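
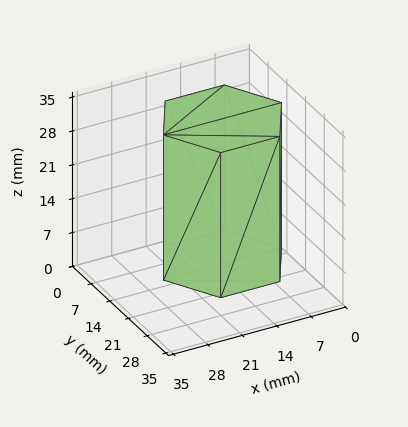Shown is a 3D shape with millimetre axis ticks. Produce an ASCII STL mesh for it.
Reading the render: the shape is a regular 6-sided prism (a cylinder approximated with 6 flat sides), circumscribed radius ≈ 12 mm, height ≈ 30 mm (dimensions read to the nearest mm from the axis ticks). For the STL, each face is triangulated and given an outward normal.

solid part
  facet normal 0.0000 0.0000 -1.0000
    outer loop
      vertex 6.00 22.39 0.00
      vertex 18.00 22.39 0.00
      vertex 24.00 12.00 0.00
    endloop
  endfacet
  facet normal 0.0000 0.0000 -1.0000
    outer loop
      vertex 0.00 12.00 0.00
      vertex 6.00 22.39 0.00
      vertex 24.00 12.00 0.00
    endloop
  endfacet
  facet normal 0.0000 0.0000 -1.0000
    outer loop
      vertex 6.00 1.61 0.00
      vertex 0.00 12.00 0.00
      vertex 24.00 12.00 0.00
    endloop
  endfacet
  facet normal 0.0000 0.0000 -1.0000
    outer loop
      vertex 18.00 1.61 0.00
      vertex 6.00 1.61 0.00
      vertex 24.00 12.00 0.00
    endloop
  endfacet
  facet normal 0.0000 0.0000 1.0000
    outer loop
      vertex 24.00 12.00 30.00
      vertex 18.00 22.39 30.00
      vertex 6.00 22.39 30.00
    endloop
  endfacet
  facet normal 0.0000 0.0000 1.0000
    outer loop
      vertex 24.00 12.00 30.00
      vertex 6.00 22.39 30.00
      vertex 0.00 12.00 30.00
    endloop
  endfacet
  facet normal 0.0000 0.0000 1.0000
    outer loop
      vertex 24.00 12.00 30.00
      vertex 0.00 12.00 30.00
      vertex 6.00 1.61 30.00
    endloop
  endfacet
  facet normal 0.0000 0.0000 1.0000
    outer loop
      vertex 24.00 12.00 30.00
      vertex 6.00 1.61 30.00
      vertex 18.00 1.61 30.00
    endloop
  endfacet
  facet normal 0.8660 0.5001 0.0000
    outer loop
      vertex 24.00 12.00 0.00
      vertex 18.00 22.39 0.00
      vertex 18.00 22.39 30.00
    endloop
  endfacet
  facet normal 0.8660 0.5001 0.0000
    outer loop
      vertex 24.00 12.00 0.00
      vertex 18.00 22.39 30.00
      vertex 24.00 12.00 30.00
    endloop
  endfacet
  facet normal 0.0000 1.0000 0.0000
    outer loop
      vertex 18.00 22.39 0.00
      vertex 6.00 22.39 0.00
      vertex 6.00 22.39 30.00
    endloop
  endfacet
  facet normal 0.0000 1.0000 0.0000
    outer loop
      vertex 18.00 22.39 0.00
      vertex 6.00 22.39 30.00
      vertex 18.00 22.39 30.00
    endloop
  endfacet
  facet normal -0.8660 0.5001 0.0000
    outer loop
      vertex 6.00 22.39 0.00
      vertex 0.00 12.00 0.00
      vertex 0.00 12.00 30.00
    endloop
  endfacet
  facet normal -0.8660 0.5001 0.0000
    outer loop
      vertex 6.00 22.39 0.00
      vertex 0.00 12.00 30.00
      vertex 6.00 22.39 30.00
    endloop
  endfacet
  facet normal -0.8660 -0.5001 0.0000
    outer loop
      vertex 0.00 12.00 0.00
      vertex 6.00 1.61 0.00
      vertex 6.00 1.61 30.00
    endloop
  endfacet
  facet normal -0.8660 -0.5001 0.0000
    outer loop
      vertex 0.00 12.00 0.00
      vertex 6.00 1.61 30.00
      vertex 0.00 12.00 30.00
    endloop
  endfacet
  facet normal 0.0000 -1.0000 0.0000
    outer loop
      vertex 6.00 1.61 0.00
      vertex 18.00 1.61 0.00
      vertex 18.00 1.61 30.00
    endloop
  endfacet
  facet normal 0.0000 -1.0000 0.0000
    outer loop
      vertex 6.00 1.61 0.00
      vertex 18.00 1.61 30.00
      vertex 6.00 1.61 30.00
    endloop
  endfacet
  facet normal 0.8660 -0.5001 0.0000
    outer loop
      vertex 18.00 1.61 0.00
      vertex 24.00 12.00 0.00
      vertex 24.00 12.00 30.00
    endloop
  endfacet
  facet normal 0.8660 -0.5001 0.0000
    outer loop
      vertex 18.00 1.61 0.00
      vertex 24.00 12.00 30.00
      vertex 18.00 1.61 30.00
    endloop
  endfacet
endsolid part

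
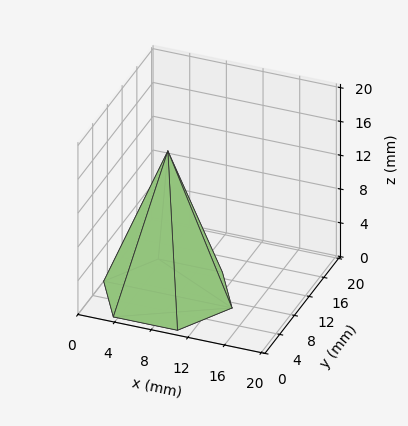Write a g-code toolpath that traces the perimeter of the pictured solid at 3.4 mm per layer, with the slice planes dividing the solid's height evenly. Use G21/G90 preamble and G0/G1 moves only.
Reading the render: the shape is a regular 6-sided pyramid, base circumscribed radius ≈ 7 mm, apex at z ≈ 17 mm (dimensions read to the nearest mm from the axis ticks). For the g-code, the solid's height is divided into equal slices at the stated Δz and each level perimeter traced with G1 moves after a G0 lift.

; perimeter-only toolpath
G21 ; units = mm
G90 ; absolute positioning
G28 ; home
; layer 1
G0 Z3.4
G0 X12.6 Y7.0
G1 X9.8 Y11.9
G1 X4.2 Y11.9
G1 X1.4 Y7.0
G1 X4.2 Y2.1
G1 X9.8 Y2.1
G1 X12.6 Y7.0
; layer 2
G0 Z6.8
G0 X11.2 Y7.0
G1 X9.1 Y10.7
G1 X4.9 Y10.7
G1 X2.8 Y7.0
G1 X4.9 Y3.3
G1 X9.1 Y3.3
G1 X11.2 Y7.0
; layer 3
G0 Z10.2
G0 X9.8 Y7.0
G1 X8.4 Y9.4
G1 X5.6 Y9.4
G1 X4.2 Y7.0
G1 X5.6 Y4.6
G1 X8.4 Y4.6
G1 X9.8 Y7.0
; layer 4
G0 Z13.6
G0 X8.4 Y7.0
G1 X7.7 Y8.2
G1 X6.3 Y8.2
G1 X5.6 Y7.0
G1 X6.3 Y5.8
G1 X7.7 Y5.8
G1 X8.4 Y7.0
M2 ; end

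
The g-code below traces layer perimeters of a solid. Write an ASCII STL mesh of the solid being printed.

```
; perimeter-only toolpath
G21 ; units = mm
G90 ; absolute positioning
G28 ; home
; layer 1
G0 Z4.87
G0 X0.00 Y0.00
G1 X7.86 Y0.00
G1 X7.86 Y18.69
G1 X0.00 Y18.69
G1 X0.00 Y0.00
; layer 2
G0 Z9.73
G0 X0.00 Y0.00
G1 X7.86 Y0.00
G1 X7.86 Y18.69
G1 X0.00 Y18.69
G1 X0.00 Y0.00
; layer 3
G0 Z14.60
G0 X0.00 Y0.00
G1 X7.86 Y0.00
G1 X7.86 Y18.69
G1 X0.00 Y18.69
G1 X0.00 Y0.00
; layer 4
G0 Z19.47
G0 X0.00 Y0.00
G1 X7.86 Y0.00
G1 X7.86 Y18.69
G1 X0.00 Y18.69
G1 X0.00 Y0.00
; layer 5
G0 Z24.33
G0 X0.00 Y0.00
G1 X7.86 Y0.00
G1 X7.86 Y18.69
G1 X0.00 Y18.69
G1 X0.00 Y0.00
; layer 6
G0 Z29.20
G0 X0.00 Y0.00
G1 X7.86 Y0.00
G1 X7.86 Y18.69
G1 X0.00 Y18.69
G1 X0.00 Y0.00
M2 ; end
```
solid part
  facet normal 0.0000 0.0000 -1.0000
    outer loop
      vertex 7.86 18.69 0.00
      vertex 7.86 0.00 0.00
      vertex 0.00 0.00 0.00
    endloop
  endfacet
  facet normal 0.0000 0.0000 -1.0000
    outer loop
      vertex 0.00 18.69 0.00
      vertex 7.86 18.69 0.00
      vertex 0.00 0.00 0.00
    endloop
  endfacet
  facet normal 0.0000 0.0000 1.0000
    outer loop
      vertex 0.00 0.00 29.20
      vertex 7.86 0.00 29.20
      vertex 7.86 18.69 29.20
    endloop
  endfacet
  facet normal 0.0000 0.0000 1.0000
    outer loop
      vertex 0.00 0.00 29.20
      vertex 7.86 18.69 29.20
      vertex 0.00 18.69 29.20
    endloop
  endfacet
  facet normal 0.0000 -1.0000 0.0000
    outer loop
      vertex 0.00 0.00 0.00
      vertex 7.86 0.00 0.00
      vertex 7.86 0.00 29.20
    endloop
  endfacet
  facet normal 0.0000 -1.0000 0.0000
    outer loop
      vertex 0.00 0.00 0.00
      vertex 7.86 0.00 29.20
      vertex 0.00 0.00 29.20
    endloop
  endfacet
  facet normal 0.0000 1.0000 0.0000
    outer loop
      vertex 7.86 18.69 29.20
      vertex 7.86 18.69 0.00
      vertex 0.00 18.69 0.00
    endloop
  endfacet
  facet normal 0.0000 1.0000 0.0000
    outer loop
      vertex 0.00 18.69 29.20
      vertex 7.86 18.69 29.20
      vertex 0.00 18.69 0.00
    endloop
  endfacet
  facet normal -1.0000 0.0000 0.0000
    outer loop
      vertex 0.00 18.69 29.20
      vertex 0.00 18.69 0.00
      vertex 0.00 0.00 0.00
    endloop
  endfacet
  facet normal -1.0000 0.0000 0.0000
    outer loop
      vertex 0.00 0.00 29.20
      vertex 0.00 18.69 29.20
      vertex 0.00 0.00 0.00
    endloop
  endfacet
  facet normal 1.0000 0.0000 0.0000
    outer loop
      vertex 7.86 0.00 0.00
      vertex 7.86 18.69 0.00
      vertex 7.86 18.69 29.20
    endloop
  endfacet
  facet normal 1.0000 0.0000 0.0000
    outer loop
      vertex 7.86 0.00 0.00
      vertex 7.86 18.69 29.20
      vertex 7.86 0.00 29.20
    endloop
  endfacet
endsolid part

The G0 Z moves step by Δz≈4.87 mm. Every layer's G1 loop is the same polygon, so the solid is a straight extrusion of it from z=0 to z≈29.2. Closing with flat bottom and top caps and triangulating gives 12 facets — a rectangular box, roughly 7.86 × 18.7 mm footprint and 29.2 mm tall.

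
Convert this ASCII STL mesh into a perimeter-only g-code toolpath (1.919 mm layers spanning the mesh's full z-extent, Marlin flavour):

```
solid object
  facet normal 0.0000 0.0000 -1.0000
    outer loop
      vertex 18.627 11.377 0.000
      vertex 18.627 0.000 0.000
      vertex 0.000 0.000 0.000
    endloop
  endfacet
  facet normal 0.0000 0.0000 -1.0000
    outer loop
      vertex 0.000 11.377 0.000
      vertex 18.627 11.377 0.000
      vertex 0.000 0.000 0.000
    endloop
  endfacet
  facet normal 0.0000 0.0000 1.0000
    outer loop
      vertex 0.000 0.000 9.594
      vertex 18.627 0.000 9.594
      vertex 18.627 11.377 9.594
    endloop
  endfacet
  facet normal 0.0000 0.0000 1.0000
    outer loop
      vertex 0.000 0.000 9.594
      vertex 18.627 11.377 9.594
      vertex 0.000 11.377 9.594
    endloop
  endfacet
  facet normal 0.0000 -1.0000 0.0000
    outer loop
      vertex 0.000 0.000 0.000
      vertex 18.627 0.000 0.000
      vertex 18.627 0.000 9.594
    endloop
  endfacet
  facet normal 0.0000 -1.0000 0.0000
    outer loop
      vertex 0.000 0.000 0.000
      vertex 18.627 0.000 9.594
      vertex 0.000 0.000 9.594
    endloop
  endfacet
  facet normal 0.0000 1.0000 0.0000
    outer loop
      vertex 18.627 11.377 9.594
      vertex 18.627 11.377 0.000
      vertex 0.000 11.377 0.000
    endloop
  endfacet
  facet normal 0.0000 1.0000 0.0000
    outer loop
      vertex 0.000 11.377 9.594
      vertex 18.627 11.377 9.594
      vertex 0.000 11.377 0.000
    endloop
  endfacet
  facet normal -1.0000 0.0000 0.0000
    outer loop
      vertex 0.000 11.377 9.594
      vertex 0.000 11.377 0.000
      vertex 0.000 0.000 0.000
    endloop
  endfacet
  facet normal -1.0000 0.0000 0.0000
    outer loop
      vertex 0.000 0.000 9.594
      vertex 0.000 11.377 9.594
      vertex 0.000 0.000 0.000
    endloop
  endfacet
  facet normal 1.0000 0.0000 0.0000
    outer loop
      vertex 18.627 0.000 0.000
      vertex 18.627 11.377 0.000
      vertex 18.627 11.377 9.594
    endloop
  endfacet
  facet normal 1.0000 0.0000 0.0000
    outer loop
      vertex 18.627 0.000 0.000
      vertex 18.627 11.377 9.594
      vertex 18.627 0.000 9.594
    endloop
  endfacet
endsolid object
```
; perimeter-only toolpath
G21 ; units = mm
G90 ; absolute positioning
G28 ; home
; layer 1
G0 Z1.919
G0 X0.000 Y0.000
G1 X18.627 Y0.000
G1 X18.627 Y11.377
G1 X0.000 Y11.377
G1 X0.000 Y0.000
; layer 2
G0 Z3.838
G0 X0.000 Y0.000
G1 X18.627 Y0.000
G1 X18.627 Y11.377
G1 X0.000 Y11.377
G1 X0.000 Y0.000
; layer 3
G0 Z5.756
G0 X0.000 Y0.000
G1 X18.627 Y0.000
G1 X18.627 Y11.377
G1 X0.000 Y11.377
G1 X0.000 Y0.000
; layer 4
G0 Z7.675
G0 X0.000 Y0.000
G1 X18.627 Y0.000
G1 X18.627 Y11.377
G1 X0.000 Y11.377
G1 X0.000 Y0.000
; layer 5
G0 Z9.594
G0 X0.000 Y0.000
G1 X18.627 Y0.000
G1 X18.627 Y11.377
G1 X0.000 Y11.377
G1 X0.000 Y0.000
M2 ; end

The solid is a rectangular box, roughly 18.6 × 11.4 mm footprint and 9.59 mm tall. Slicing at Δz = 1.919 mm — 5 equal slices spanning the solid's height, so layer i sits at z = i·h/5 — gives 5 non-empty perimeters. Each is a 4-segment closed polygon; G0 lifts to the layer z and rapids to the start vertex, then G1 traces the edges.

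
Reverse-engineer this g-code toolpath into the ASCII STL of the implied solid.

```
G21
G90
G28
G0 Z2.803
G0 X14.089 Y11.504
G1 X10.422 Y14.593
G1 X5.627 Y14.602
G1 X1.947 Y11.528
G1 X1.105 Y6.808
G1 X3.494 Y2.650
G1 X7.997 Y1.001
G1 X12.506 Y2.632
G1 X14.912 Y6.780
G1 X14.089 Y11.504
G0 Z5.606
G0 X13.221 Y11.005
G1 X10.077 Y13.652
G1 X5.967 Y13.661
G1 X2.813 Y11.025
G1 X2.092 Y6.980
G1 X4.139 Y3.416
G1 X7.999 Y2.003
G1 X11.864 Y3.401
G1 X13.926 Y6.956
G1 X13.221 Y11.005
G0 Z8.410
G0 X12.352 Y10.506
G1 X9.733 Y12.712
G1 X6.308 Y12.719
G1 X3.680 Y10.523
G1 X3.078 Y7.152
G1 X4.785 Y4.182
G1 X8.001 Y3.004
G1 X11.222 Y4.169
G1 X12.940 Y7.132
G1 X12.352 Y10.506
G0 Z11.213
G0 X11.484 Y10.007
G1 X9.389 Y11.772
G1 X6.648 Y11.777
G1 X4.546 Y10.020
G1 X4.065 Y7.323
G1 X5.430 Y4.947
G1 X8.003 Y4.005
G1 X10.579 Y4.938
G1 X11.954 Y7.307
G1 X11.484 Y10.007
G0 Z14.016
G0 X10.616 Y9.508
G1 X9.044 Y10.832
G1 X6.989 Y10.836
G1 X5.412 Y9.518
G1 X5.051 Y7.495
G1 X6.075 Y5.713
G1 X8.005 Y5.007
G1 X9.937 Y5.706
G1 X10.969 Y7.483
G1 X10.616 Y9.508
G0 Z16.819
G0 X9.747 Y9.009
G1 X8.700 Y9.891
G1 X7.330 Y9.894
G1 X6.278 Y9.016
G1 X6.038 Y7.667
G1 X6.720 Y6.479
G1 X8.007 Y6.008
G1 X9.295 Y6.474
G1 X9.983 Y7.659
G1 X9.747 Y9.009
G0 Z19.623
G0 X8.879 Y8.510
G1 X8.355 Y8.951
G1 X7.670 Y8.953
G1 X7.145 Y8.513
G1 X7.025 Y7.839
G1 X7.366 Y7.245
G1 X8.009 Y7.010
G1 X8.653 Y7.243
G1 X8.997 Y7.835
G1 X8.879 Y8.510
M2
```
solid part
  facet normal 0.0000 0.0000 -1.0000
    outer loop
      vertex 5.286 15.544 0.000
      vertex 10.766 15.533 0.000
      vertex 14.957 12.003 0.000
    endloop
  endfacet
  facet normal 0.0000 0.0000 -1.0000
    outer loop
      vertex 1.081 12.030 0.000
      vertex 5.286 15.544 0.000
      vertex 14.957 12.003 0.000
    endloop
  endfacet
  facet normal 0.0000 0.0000 -1.0000
    outer loop
      vertex 0.119 6.636 0.000
      vertex 1.081 12.030 0.000
      vertex 14.957 12.003 0.000
    endloop
  endfacet
  facet normal 0.0000 0.0000 -1.0000
    outer loop
      vertex 2.849 1.884 0.000
      vertex 0.119 6.636 0.000
      vertex 14.957 12.003 0.000
    endloop
  endfacet
  facet normal 0.0000 0.0000 -1.0000
    outer loop
      vertex 7.995 0.000 0.000
      vertex 2.849 1.884 0.000
      vertex 14.957 12.003 0.000
    endloop
  endfacet
  facet normal 0.0000 0.0000 -1.0000
    outer loop
      vertex 13.148 1.864 0.000
      vertex 7.995 0.000 0.000
      vertex 14.957 12.003 0.000
    endloop
  endfacet
  facet normal 0.0000 0.0000 -1.0000
    outer loop
      vertex 15.898 6.604 0.000
      vertex 13.148 1.864 0.000
      vertex 14.957 12.003 0.000
    endloop
  endfacet
  facet normal 0.6107 0.7251 0.3182
    outer loop
      vertex 14.957 12.003 0.000
      vertex 10.766 15.533 0.000
      vertex 8.011 8.011 22.426
    endloop
  endfacet
  facet normal 0.0019 0.9480 0.3182
    outer loop
      vertex 10.766 15.533 0.000
      vertex 5.286 15.544 0.000
      vertex 8.011 8.011 22.426
    endloop
  endfacet
  facet normal -0.6079 0.7274 0.3182
    outer loop
      vertex 5.286 15.544 0.000
      vertex 1.081 12.030 0.000
      vertex 8.011 8.011 22.426
    endloop
  endfacet
  facet normal -0.9333 0.1664 0.3182
    outer loop
      vertex 1.081 12.030 0.000
      vertex 0.119 6.636 0.000
      vertex 8.011 8.011 22.426
    endloop
  endfacet
  facet normal -0.8220 -0.4722 0.3182
    outer loop
      vertex 0.119 6.636 0.000
      vertex 2.849 1.884 0.000
      vertex 8.011 8.011 22.426
    endloop
  endfacet
  facet normal -0.3259 -0.8902 0.3182
    outer loop
      vertex 2.849 1.884 0.000
      vertex 7.995 0.000 0.000
      vertex 8.011 8.011 22.426
    endloop
  endfacet
  facet normal 0.3225 -0.8915 0.3182
    outer loop
      vertex 7.995 0.000 0.000
      vertex 13.148 1.864 0.000
      vertex 8.011 8.011 22.426
    endloop
  endfacet
  facet normal 0.8200 -0.4757 0.3182
    outer loop
      vertex 13.148 1.864 0.000
      vertex 15.898 6.604 0.000
      vertex 8.011 8.011 22.426
    endloop
  endfacet
  facet normal 0.9339 0.1628 0.3182
    outer loop
      vertex 15.898 6.604 0.000
      vertex 14.957 12.003 0.000
      vertex 8.011 8.011 22.426
    endloop
  endfacet
endsolid part

The G0 Z moves step by Δz≈2.803 mm. The G1 loops shrink linearly with z, so the solid tapers from its base footprint up to z≈22.4. Closing with a flat bottom cap and the tapered top and triangulating gives 16 facets — a regular 9-sided pyramid, base circumscribed radius ≈ 8.01 mm, apex at z ≈ 22.4 mm.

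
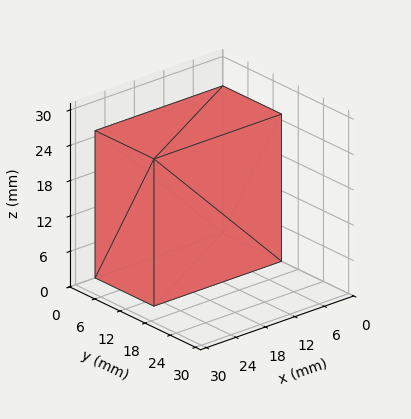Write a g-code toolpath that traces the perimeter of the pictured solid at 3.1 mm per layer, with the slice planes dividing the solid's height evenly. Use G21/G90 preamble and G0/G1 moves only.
Reading the render: the shape is a rectangular box, roughly 26 × 14 mm footprint and 25 mm tall (dimensions read to the nearest mm from the axis ticks). For the g-code, the solid's height is divided into equal slices at the stated Δz and each level perimeter traced with G1 moves after a G0 lift.

; perimeter-only toolpath
G21 ; units = mm
G90 ; absolute positioning
G28 ; home
; layer 1
G0 Z3.1
G0 X0.0 Y0.0
G1 X26.0 Y0.0
G1 X26.0 Y14.0
G1 X0.0 Y14.0
G1 X0.0 Y0.0
; layer 2
G0 Z6.2
G0 X0.0 Y0.0
G1 X26.0 Y0.0
G1 X26.0 Y14.0
G1 X0.0 Y14.0
G1 X0.0 Y0.0
; layer 3
G0 Z9.4
G0 X0.0 Y0.0
G1 X26.0 Y0.0
G1 X26.0 Y14.0
G1 X0.0 Y14.0
G1 X0.0 Y0.0
; layer 4
G0 Z12.5
G0 X0.0 Y0.0
G1 X26.0 Y0.0
G1 X26.0 Y14.0
G1 X0.0 Y14.0
G1 X0.0 Y0.0
; layer 5
G0 Z15.6
G0 X0.0 Y0.0
G1 X26.0 Y0.0
G1 X26.0 Y14.0
G1 X0.0 Y14.0
G1 X0.0 Y0.0
; layer 6
G0 Z18.8
G0 X0.0 Y0.0
G1 X26.0 Y0.0
G1 X26.0 Y14.0
G1 X0.0 Y14.0
G1 X0.0 Y0.0
; layer 7
G0 Z21.9
G0 X0.0 Y0.0
G1 X26.0 Y0.0
G1 X26.0 Y14.0
G1 X0.0 Y14.0
G1 X0.0 Y0.0
; layer 8
G0 Z25.0
G0 X0.0 Y0.0
G1 X26.0 Y0.0
G1 X26.0 Y14.0
G1 X0.0 Y14.0
G1 X0.0 Y0.0
M2 ; end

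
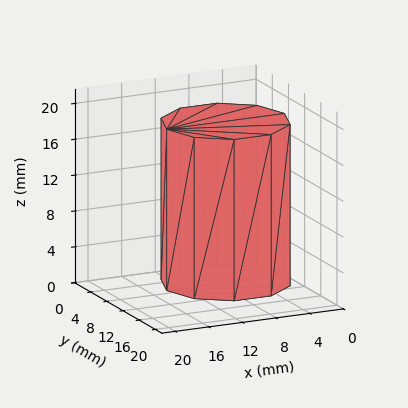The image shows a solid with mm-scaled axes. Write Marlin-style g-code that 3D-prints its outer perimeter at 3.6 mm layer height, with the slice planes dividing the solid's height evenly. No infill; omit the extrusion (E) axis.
Reading the render: the shape is a regular 10-sided prism (a cylinder approximated with 10 flat sides), circumscribed radius ≈ 7 mm, height ≈ 18 mm (dimensions read to the nearest mm from the axis ticks). For the g-code, the solid's height is divided into equal slices at the stated Δz and each level perimeter traced with G1 moves after a G0 lift.

; perimeter-only toolpath
G21 ; units = mm
G90 ; absolute positioning
G28 ; home
; layer 1
G0 Z3.6
G0 X14.0 Y7.0
G1 X12.7 Y11.1
G1 X9.2 Y13.7
G1 X4.8 Y13.7
G1 X1.3 Y11.1
G1 X0.0 Y7.0
G1 X1.3 Y2.9
G1 X4.8 Y0.3
G1 X9.2 Y0.3
G1 X12.7 Y2.9
G1 X14.0 Y7.0
; layer 2
G0 Z7.2
G0 X14.0 Y7.0
G1 X12.7 Y11.1
G1 X9.2 Y13.7
G1 X4.8 Y13.7
G1 X1.3 Y11.1
G1 X0.0 Y7.0
G1 X1.3 Y2.9
G1 X4.8 Y0.3
G1 X9.2 Y0.3
G1 X12.7 Y2.9
G1 X14.0 Y7.0
; layer 3
G0 Z10.8
G0 X14.0 Y7.0
G1 X12.7 Y11.1
G1 X9.2 Y13.7
G1 X4.8 Y13.7
G1 X1.3 Y11.1
G1 X0.0 Y7.0
G1 X1.3 Y2.9
G1 X4.8 Y0.3
G1 X9.2 Y0.3
G1 X12.7 Y2.9
G1 X14.0 Y7.0
; layer 4
G0 Z14.4
G0 X14.0 Y7.0
G1 X12.7 Y11.1
G1 X9.2 Y13.7
G1 X4.8 Y13.7
G1 X1.3 Y11.1
G1 X0.0 Y7.0
G1 X1.3 Y2.9
G1 X4.8 Y0.3
G1 X9.2 Y0.3
G1 X12.7 Y2.9
G1 X14.0 Y7.0
; layer 5
G0 Z18.0
G0 X14.0 Y7.0
G1 X12.7 Y11.1
G1 X9.2 Y13.7
G1 X4.8 Y13.7
G1 X1.3 Y11.1
G1 X0.0 Y7.0
G1 X1.3 Y2.9
G1 X4.8 Y0.3
G1 X9.2 Y0.3
G1 X12.7 Y2.9
G1 X14.0 Y7.0
M2 ; end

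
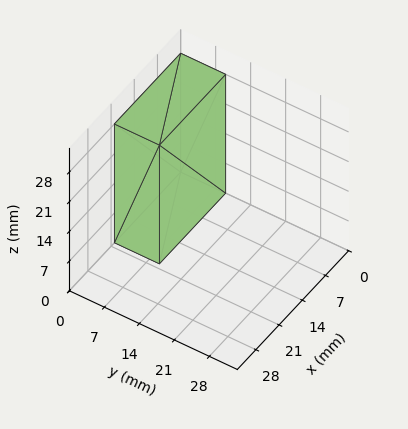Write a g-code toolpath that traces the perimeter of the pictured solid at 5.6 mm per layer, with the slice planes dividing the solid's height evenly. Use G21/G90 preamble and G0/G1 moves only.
Reading the render: the shape is a rectangular box, roughly 20 × 9 mm footprint and 28 mm tall (dimensions read to the nearest mm from the axis ticks). For the g-code, the solid's height is divided into equal slices at the stated Δz and each level perimeter traced with G1 moves after a G0 lift.

; perimeter-only toolpath
G21 ; units = mm
G90 ; absolute positioning
G28 ; home
; layer 1
G0 Z5.6
G0 X0.0 Y0.0
G1 X20.0 Y0.0
G1 X20.0 Y9.0
G1 X0.0 Y9.0
G1 X0.0 Y0.0
; layer 2
G0 Z11.2
G0 X0.0 Y0.0
G1 X20.0 Y0.0
G1 X20.0 Y9.0
G1 X0.0 Y9.0
G1 X0.0 Y0.0
; layer 3
G0 Z16.8
G0 X0.0 Y0.0
G1 X20.0 Y0.0
G1 X20.0 Y9.0
G1 X0.0 Y9.0
G1 X0.0 Y0.0
; layer 4
G0 Z22.4
G0 X0.0 Y0.0
G1 X20.0 Y0.0
G1 X20.0 Y9.0
G1 X0.0 Y9.0
G1 X0.0 Y0.0
; layer 5
G0 Z28.0
G0 X0.0 Y0.0
G1 X20.0 Y0.0
G1 X20.0 Y9.0
G1 X0.0 Y9.0
G1 X0.0 Y0.0
M2 ; end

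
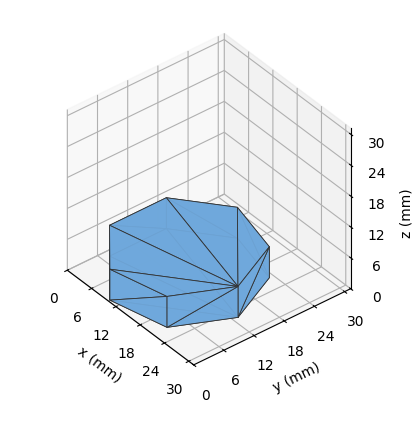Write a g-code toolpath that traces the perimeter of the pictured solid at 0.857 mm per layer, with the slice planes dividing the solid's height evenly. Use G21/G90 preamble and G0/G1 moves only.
Reading the render: the shape is a regular 7-sided prism (a cylinder approximated with 7 flat sides), circumscribed radius ≈ 13 mm, height ≈ 6 mm (dimensions read to the nearest mm from the axis ticks). For the g-code, the solid's height is divided into equal slices at the stated Δz and each level perimeter traced with G1 moves after a G0 lift.

; perimeter-only toolpath
G21 ; units = mm
G90 ; absolute positioning
G28 ; home
; layer 1
G0 Z0.857
G0 X26.000 Y13.000
G1 X21.105 Y23.164
G1 X10.107 Y25.674
G1 X1.287 Y18.640
G1 X1.287 Y7.360
G1 X10.107 Y0.326
G1 X21.105 Y2.836
G1 X26.000 Y13.000
; layer 2
G0 Z1.714
G0 X26.000 Y13.000
G1 X21.105 Y23.164
G1 X10.107 Y25.674
G1 X1.287 Y18.640
G1 X1.287 Y7.360
G1 X10.107 Y0.326
G1 X21.105 Y2.836
G1 X26.000 Y13.000
; layer 3
G0 Z2.571
G0 X26.000 Y13.000
G1 X21.105 Y23.164
G1 X10.107 Y25.674
G1 X1.287 Y18.640
G1 X1.287 Y7.360
G1 X10.107 Y0.326
G1 X21.105 Y2.836
G1 X26.000 Y13.000
; layer 4
G0 Z3.429
G0 X26.000 Y13.000
G1 X21.105 Y23.164
G1 X10.107 Y25.674
G1 X1.287 Y18.640
G1 X1.287 Y7.360
G1 X10.107 Y0.326
G1 X21.105 Y2.836
G1 X26.000 Y13.000
; layer 5
G0 Z4.286
G0 X26.000 Y13.000
G1 X21.105 Y23.164
G1 X10.107 Y25.674
G1 X1.287 Y18.640
G1 X1.287 Y7.360
G1 X10.107 Y0.326
G1 X21.105 Y2.836
G1 X26.000 Y13.000
; layer 6
G0 Z5.143
G0 X26.000 Y13.000
G1 X21.105 Y23.164
G1 X10.107 Y25.674
G1 X1.287 Y18.640
G1 X1.287 Y7.360
G1 X10.107 Y0.326
G1 X21.105 Y2.836
G1 X26.000 Y13.000
; layer 7
G0 Z6.000
G0 X26.000 Y13.000
G1 X21.105 Y23.164
G1 X10.107 Y25.674
G1 X1.287 Y18.640
G1 X1.287 Y7.360
G1 X10.107 Y0.326
G1 X21.105 Y2.836
G1 X26.000 Y13.000
M2 ; end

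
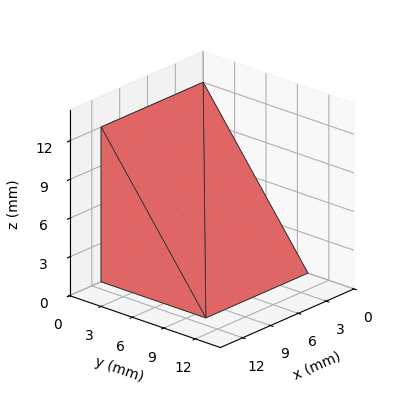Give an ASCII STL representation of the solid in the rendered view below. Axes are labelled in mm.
Reading the render: the shape is a wedge (ramp): 11 × 10 mm base, rising to 12 mm along the y=0 edge and sloping linearly to z=0 at y=10 (dimensions read to the nearest mm from the axis ticks). For the STL, each face is triangulated and given an outward normal.

solid part
  facet normal 0.0000 0.0000 -1.0000
    outer loop
      vertex 11.00 10.00 0.00
      vertex 11.00 0.00 0.00
      vertex 0.00 0.00 0.00
    endloop
  endfacet
  facet normal 0.0000 0.0000 -1.0000
    outer loop
      vertex 0.00 10.00 0.00
      vertex 11.00 10.00 0.00
      vertex 0.00 0.00 0.00
    endloop
  endfacet
  facet normal 0.0000 -1.0000 0.0000
    outer loop
      vertex 0.00 0.00 0.00
      vertex 11.00 0.00 0.00
      vertex 11.00 0.00 12.00
    endloop
  endfacet
  facet normal 0.0000 -1.0000 0.0000
    outer loop
      vertex 0.00 0.00 0.00
      vertex 11.00 0.00 12.00
      vertex 0.00 0.00 12.00
    endloop
  endfacet
  facet normal 0.0000 0.7682 0.6402
    outer loop
      vertex 0.00 0.00 12.00
      vertex 11.00 0.00 12.00
      vertex 11.00 10.00 0.00
    endloop
  endfacet
  facet normal 0.0000 0.7682 0.6402
    outer loop
      vertex 0.00 0.00 12.00
      vertex 11.00 10.00 0.00
      vertex 0.00 10.00 0.00
    endloop
  endfacet
  facet normal -1.0000 0.0000 0.0000
    outer loop
      vertex 0.00 0.00 12.00
      vertex 0.00 10.00 0.00
      vertex 0.00 0.00 0.00
    endloop
  endfacet
  facet normal 1.0000 0.0000 0.0000
    outer loop
      vertex 11.00 0.00 0.00
      vertex 11.00 10.00 0.00
      vertex 11.00 0.00 12.00
    endloop
  endfacet
endsolid part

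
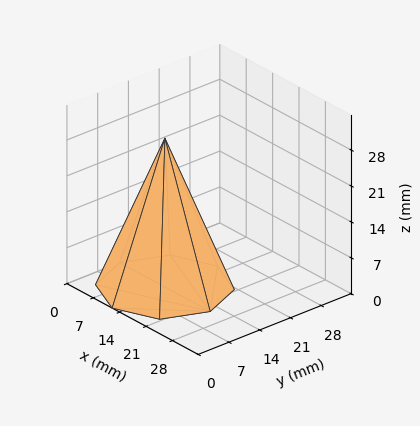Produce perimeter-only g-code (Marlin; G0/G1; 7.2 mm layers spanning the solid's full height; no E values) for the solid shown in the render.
Reading the render: the shape is a regular 8-sided pyramid, base circumscribed radius ≈ 12 mm, apex at z ≈ 29 mm (dimensions read to the nearest mm from the axis ticks). For the g-code, the solid's height is divided into equal slices at the stated Δz and each level perimeter traced with G1 moves after a G0 lift.

; perimeter-only toolpath
G21 ; units = mm
G90 ; absolute positioning
G28 ; home
; layer 1
G0 Z7.2
G0 X21.0 Y12.0
G1 X18.4 Y18.4
G1 X12.0 Y21.0
G1 X5.6 Y18.4
G1 X3.0 Y12.0
G1 X5.6 Y5.6
G1 X12.0 Y3.0
G1 X18.4 Y5.6
G1 X21.0 Y12.0
; layer 2
G0 Z14.5
G0 X18.0 Y12.0
G1 X16.2 Y16.2
G1 X12.0 Y18.0
G1 X7.8 Y16.2
G1 X6.0 Y12.0
G1 X7.8 Y7.8
G1 X12.0 Y6.0
G1 X16.2 Y7.8
G1 X18.0 Y12.0
; layer 3
G0 Z21.8
G0 X15.0 Y12.0
G1 X14.1 Y14.1
G1 X12.0 Y15.0
G1 X9.9 Y14.1
G1 X9.0 Y12.0
G1 X9.9 Y9.9
G1 X12.0 Y9.0
G1 X14.1 Y9.9
G1 X15.0 Y12.0
M2 ; end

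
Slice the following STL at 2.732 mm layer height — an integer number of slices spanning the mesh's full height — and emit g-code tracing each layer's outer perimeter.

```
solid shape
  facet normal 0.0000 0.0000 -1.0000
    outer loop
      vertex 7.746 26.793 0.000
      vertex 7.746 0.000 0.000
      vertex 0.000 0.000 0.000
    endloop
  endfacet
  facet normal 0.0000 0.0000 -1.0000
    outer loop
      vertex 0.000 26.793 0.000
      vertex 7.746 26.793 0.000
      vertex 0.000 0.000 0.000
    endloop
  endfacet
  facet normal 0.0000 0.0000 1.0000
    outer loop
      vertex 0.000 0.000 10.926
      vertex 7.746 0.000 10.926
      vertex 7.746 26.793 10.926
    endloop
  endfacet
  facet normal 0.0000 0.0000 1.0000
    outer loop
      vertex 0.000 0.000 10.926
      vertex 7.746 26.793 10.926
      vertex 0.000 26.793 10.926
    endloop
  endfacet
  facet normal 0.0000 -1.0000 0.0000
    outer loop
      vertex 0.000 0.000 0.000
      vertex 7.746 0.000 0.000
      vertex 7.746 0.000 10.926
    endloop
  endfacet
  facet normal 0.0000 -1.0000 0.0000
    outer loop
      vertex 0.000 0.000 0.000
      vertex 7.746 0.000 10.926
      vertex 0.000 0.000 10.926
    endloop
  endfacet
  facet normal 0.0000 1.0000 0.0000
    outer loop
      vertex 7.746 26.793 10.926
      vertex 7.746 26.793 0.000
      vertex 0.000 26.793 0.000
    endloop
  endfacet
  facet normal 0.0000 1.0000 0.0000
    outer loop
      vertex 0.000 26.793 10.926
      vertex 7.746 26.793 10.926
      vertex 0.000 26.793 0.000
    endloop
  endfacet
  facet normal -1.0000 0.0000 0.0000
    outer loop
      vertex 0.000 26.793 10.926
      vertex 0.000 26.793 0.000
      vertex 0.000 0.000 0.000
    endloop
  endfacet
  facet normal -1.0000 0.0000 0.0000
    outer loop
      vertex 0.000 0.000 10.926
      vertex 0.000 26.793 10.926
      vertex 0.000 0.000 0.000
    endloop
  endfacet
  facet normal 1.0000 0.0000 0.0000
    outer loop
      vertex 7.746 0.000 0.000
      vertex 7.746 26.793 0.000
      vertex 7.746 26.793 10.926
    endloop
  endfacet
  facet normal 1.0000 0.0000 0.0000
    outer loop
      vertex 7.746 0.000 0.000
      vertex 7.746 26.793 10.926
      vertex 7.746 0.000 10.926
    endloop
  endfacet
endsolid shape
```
; perimeter-only toolpath
G21 ; units = mm
G90 ; absolute positioning
G28 ; home
; layer 1
G0 Z2.732
G0 X0.000 Y0.000
G1 X7.746 Y0.000
G1 X7.746 Y26.793
G1 X0.000 Y26.793
G1 X0.000 Y0.000
; layer 2
G0 Z5.463
G0 X0.000 Y0.000
G1 X7.746 Y0.000
G1 X7.746 Y26.793
G1 X0.000 Y26.793
G1 X0.000 Y0.000
; layer 3
G0 Z8.194
G0 X0.000 Y0.000
G1 X7.746 Y0.000
G1 X7.746 Y26.793
G1 X0.000 Y26.793
G1 X0.000 Y0.000
; layer 4
G0 Z10.926
G0 X0.000 Y0.000
G1 X7.746 Y0.000
G1 X7.746 Y26.793
G1 X0.000 Y26.793
G1 X0.000 Y0.000
M2 ; end

The solid is a rectangular box, roughly 7.75 × 26.8 mm footprint and 10.9 mm tall. Slicing at Δz = 2.732 mm — 4 equal slices spanning the solid's height, so layer i sits at z = i·h/4 — gives 4 non-empty perimeters. Each is a 4-segment closed polygon; G0 lifts to the layer z and rapids to the start vertex, then G1 traces the edges.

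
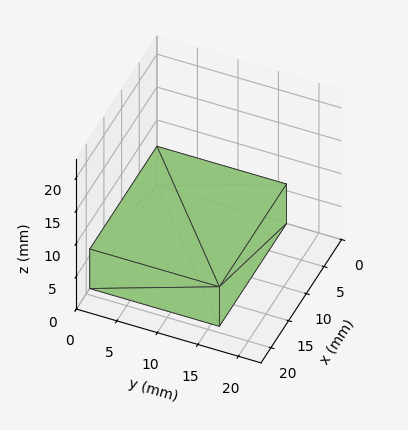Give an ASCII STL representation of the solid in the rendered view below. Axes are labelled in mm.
Reading the render: the shape is a rectangular box, roughly 19 × 16 mm footprint and 6 mm tall (dimensions read to the nearest mm from the axis ticks). For the STL, each face is triangulated and given an outward normal.

solid part
  facet normal 0.0000 0.0000 -1.0000
    outer loop
      vertex 19.000 16.000 0.000
      vertex 19.000 0.000 0.000
      vertex 0.000 0.000 0.000
    endloop
  endfacet
  facet normal 0.0000 0.0000 -1.0000
    outer loop
      vertex 0.000 16.000 0.000
      vertex 19.000 16.000 0.000
      vertex 0.000 0.000 0.000
    endloop
  endfacet
  facet normal 0.0000 0.0000 1.0000
    outer loop
      vertex 0.000 0.000 6.000
      vertex 19.000 0.000 6.000
      vertex 19.000 16.000 6.000
    endloop
  endfacet
  facet normal 0.0000 0.0000 1.0000
    outer loop
      vertex 0.000 0.000 6.000
      vertex 19.000 16.000 6.000
      vertex 0.000 16.000 6.000
    endloop
  endfacet
  facet normal 0.0000 -1.0000 0.0000
    outer loop
      vertex 0.000 0.000 0.000
      vertex 19.000 0.000 0.000
      vertex 19.000 0.000 6.000
    endloop
  endfacet
  facet normal 0.0000 -1.0000 0.0000
    outer loop
      vertex 0.000 0.000 0.000
      vertex 19.000 0.000 6.000
      vertex 0.000 0.000 6.000
    endloop
  endfacet
  facet normal 0.0000 1.0000 0.0000
    outer loop
      vertex 19.000 16.000 6.000
      vertex 19.000 16.000 0.000
      vertex 0.000 16.000 0.000
    endloop
  endfacet
  facet normal 0.0000 1.0000 0.0000
    outer loop
      vertex 0.000 16.000 6.000
      vertex 19.000 16.000 6.000
      vertex 0.000 16.000 0.000
    endloop
  endfacet
  facet normal -1.0000 0.0000 0.0000
    outer loop
      vertex 0.000 16.000 6.000
      vertex 0.000 16.000 0.000
      vertex 0.000 0.000 0.000
    endloop
  endfacet
  facet normal -1.0000 0.0000 0.0000
    outer loop
      vertex 0.000 0.000 6.000
      vertex 0.000 16.000 6.000
      vertex 0.000 0.000 0.000
    endloop
  endfacet
  facet normal 1.0000 0.0000 0.0000
    outer loop
      vertex 19.000 0.000 0.000
      vertex 19.000 16.000 0.000
      vertex 19.000 16.000 6.000
    endloop
  endfacet
  facet normal 1.0000 0.0000 0.0000
    outer loop
      vertex 19.000 0.000 0.000
      vertex 19.000 16.000 6.000
      vertex 19.000 0.000 6.000
    endloop
  endfacet
endsolid part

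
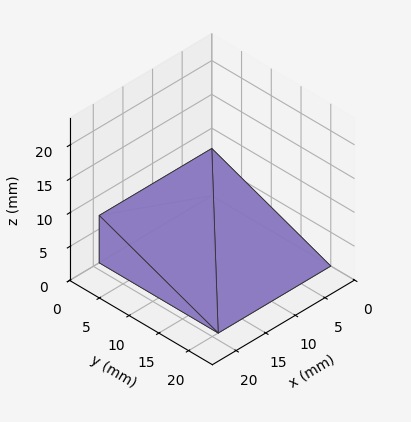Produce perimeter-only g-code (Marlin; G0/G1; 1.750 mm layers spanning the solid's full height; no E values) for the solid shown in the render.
Reading the render: the shape is a wedge (ramp): 19 × 20 mm base, rising to 7 mm along the y=0 edge and sloping linearly to z=0 at y=20 (dimensions read to the nearest mm from the axis ticks). For the g-code, the solid's height is divided into equal slices at the stated Δz and each level perimeter traced with G1 moves after a G0 lift.

; perimeter-only toolpath
G21 ; units = mm
G90 ; absolute positioning
G28 ; home
; layer 1
G0 Z1.750
G0 X0.000 Y0.000
G1 X19.000 Y0.000
G1 X19.000 Y15.000
G1 X0.000 Y15.000
G1 X0.000 Y0.000
; layer 2
G0 Z3.500
G0 X0.000 Y0.000
G1 X19.000 Y0.000
G1 X19.000 Y10.000
G1 X0.000 Y10.000
G1 X0.000 Y0.000
; layer 3
G0 Z5.250
G0 X0.000 Y0.000
G1 X19.000 Y0.000
G1 X19.000 Y5.000
G1 X0.000 Y5.000
G1 X0.000 Y0.000
M2 ; end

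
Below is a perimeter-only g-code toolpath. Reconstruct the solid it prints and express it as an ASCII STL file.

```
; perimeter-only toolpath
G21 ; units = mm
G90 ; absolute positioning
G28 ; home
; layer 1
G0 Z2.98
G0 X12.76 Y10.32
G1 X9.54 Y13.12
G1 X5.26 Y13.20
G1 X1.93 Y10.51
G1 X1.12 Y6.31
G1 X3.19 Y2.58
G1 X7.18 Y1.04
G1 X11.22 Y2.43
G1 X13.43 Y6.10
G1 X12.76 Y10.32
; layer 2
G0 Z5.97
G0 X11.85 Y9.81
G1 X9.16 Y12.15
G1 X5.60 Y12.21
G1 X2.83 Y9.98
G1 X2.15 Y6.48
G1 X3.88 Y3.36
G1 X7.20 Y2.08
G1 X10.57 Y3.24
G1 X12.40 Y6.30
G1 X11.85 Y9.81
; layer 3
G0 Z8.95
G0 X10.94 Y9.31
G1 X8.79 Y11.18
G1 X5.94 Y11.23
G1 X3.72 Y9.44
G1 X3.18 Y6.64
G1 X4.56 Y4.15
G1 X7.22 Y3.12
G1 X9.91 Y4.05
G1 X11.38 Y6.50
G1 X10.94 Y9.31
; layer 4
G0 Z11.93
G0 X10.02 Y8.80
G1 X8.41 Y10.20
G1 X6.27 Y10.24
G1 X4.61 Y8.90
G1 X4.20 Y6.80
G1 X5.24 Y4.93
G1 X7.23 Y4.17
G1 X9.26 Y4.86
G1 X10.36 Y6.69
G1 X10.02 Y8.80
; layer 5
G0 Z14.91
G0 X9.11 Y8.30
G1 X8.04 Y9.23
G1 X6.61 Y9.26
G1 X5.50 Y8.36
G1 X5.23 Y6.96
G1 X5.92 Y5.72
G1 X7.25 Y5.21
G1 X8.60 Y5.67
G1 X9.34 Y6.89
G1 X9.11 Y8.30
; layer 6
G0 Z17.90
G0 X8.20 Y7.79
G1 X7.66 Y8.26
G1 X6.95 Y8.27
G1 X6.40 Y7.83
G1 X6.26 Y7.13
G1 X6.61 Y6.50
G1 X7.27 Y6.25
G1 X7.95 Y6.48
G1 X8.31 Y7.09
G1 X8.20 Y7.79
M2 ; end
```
solid part
  facet normal 0.0000 0.0000 -1.0000
    outer loop
      vertex 4.92 14.18 0.00
      vertex 9.91 14.09 0.00
      vertex 13.67 10.82 0.00
    endloop
  endfacet
  facet normal 0.0000 0.0000 -1.0000
    outer loop
      vertex 1.04 11.05 0.00
      vertex 4.92 14.18 0.00
      vertex 13.67 10.82 0.00
    endloop
  endfacet
  facet normal 0.0000 0.0000 -1.0000
    outer loop
      vertex 0.09 6.15 0.00
      vertex 1.04 11.05 0.00
      vertex 13.67 10.82 0.00
    endloop
  endfacet
  facet normal 0.0000 0.0000 -1.0000
    outer loop
      vertex 2.51 1.79 0.00
      vertex 0.09 6.15 0.00
      vertex 13.67 10.82 0.00
    endloop
  endfacet
  facet normal 0.0000 0.0000 -1.0000
    outer loop
      vertex 7.16 0.00 0.00
      vertex 2.51 1.79 0.00
      vertex 13.67 10.82 0.00
    endloop
  endfacet
  facet normal 0.0000 0.0000 -1.0000
    outer loop
      vertex 11.88 1.62 0.00
      vertex 7.16 0.00 0.00
      vertex 13.67 10.82 0.00
    endloop
  endfacet
  facet normal 0.0000 0.0000 -1.0000
    outer loop
      vertex 14.45 5.90 0.00
      vertex 11.88 1.62 0.00
      vertex 13.67 10.82 0.00
    endloop
  endfacet
  facet normal 0.6235 0.7170 0.3117
    outer loop
      vertex 13.67 10.82 0.00
      vertex 9.91 14.09 0.00
      vertex 7.29 7.29 20.88
    endloop
  endfacet
  facet normal 0.0171 0.9501 0.3116
    outer loop
      vertex 9.91 14.09 0.00
      vertex 4.92 14.18 0.00
      vertex 7.29 7.29 20.88
    endloop
  endfacet
  facet normal -0.5966 0.7395 0.3117
    outer loop
      vertex 4.92 14.18 0.00
      vertex 1.04 11.05 0.00
      vertex 7.29 7.29 20.88
    endloop
  endfacet
  facet normal -0.9328 0.1808 0.3118
    outer loop
      vertex 1.04 11.05 0.00
      vertex 0.09 6.15 0.00
      vertex 7.29 7.29 20.88
    endloop
  endfacet
  facet normal -0.8308 -0.4611 0.3117
    outer loop
      vertex 0.09 6.15 0.00
      vertex 2.51 1.79 0.00
      vertex 7.29 7.29 20.88
    endloop
  endfacet
  facet normal -0.3413 -0.8867 0.3117
    outer loop
      vertex 2.51 1.79 0.00
      vertex 7.16 0.00 0.00
      vertex 7.29 7.29 20.88
    endloop
  endfacet
  facet normal 0.3084 -0.8987 0.3118
    outer loop
      vertex 7.16 0.00 0.00
      vertex 11.88 1.62 0.00
      vertex 7.29 7.29 20.88
    endloop
  endfacet
  facet normal 0.8146 -0.4891 0.3119
    outer loop
      vertex 11.88 1.62 0.00
      vertex 14.45 5.90 0.00
      vertex 7.29 7.29 20.88
    endloop
  endfacet
  facet normal 0.9384 0.1488 0.3119
    outer loop
      vertex 14.45 5.90 0.00
      vertex 13.67 10.82 0.00
      vertex 7.29 7.29 20.88
    endloop
  endfacet
endsolid part

The G0 Z moves step by Δz≈2.98 mm. The G1 loops shrink linearly with z, so the solid tapers from its base footprint up to z≈20.9. Closing with a flat bottom cap and the tapered top and triangulating gives 16 facets — a regular 9-sided pyramid, base circumscribed radius ≈ 7.29 mm, apex at z ≈ 20.9 mm.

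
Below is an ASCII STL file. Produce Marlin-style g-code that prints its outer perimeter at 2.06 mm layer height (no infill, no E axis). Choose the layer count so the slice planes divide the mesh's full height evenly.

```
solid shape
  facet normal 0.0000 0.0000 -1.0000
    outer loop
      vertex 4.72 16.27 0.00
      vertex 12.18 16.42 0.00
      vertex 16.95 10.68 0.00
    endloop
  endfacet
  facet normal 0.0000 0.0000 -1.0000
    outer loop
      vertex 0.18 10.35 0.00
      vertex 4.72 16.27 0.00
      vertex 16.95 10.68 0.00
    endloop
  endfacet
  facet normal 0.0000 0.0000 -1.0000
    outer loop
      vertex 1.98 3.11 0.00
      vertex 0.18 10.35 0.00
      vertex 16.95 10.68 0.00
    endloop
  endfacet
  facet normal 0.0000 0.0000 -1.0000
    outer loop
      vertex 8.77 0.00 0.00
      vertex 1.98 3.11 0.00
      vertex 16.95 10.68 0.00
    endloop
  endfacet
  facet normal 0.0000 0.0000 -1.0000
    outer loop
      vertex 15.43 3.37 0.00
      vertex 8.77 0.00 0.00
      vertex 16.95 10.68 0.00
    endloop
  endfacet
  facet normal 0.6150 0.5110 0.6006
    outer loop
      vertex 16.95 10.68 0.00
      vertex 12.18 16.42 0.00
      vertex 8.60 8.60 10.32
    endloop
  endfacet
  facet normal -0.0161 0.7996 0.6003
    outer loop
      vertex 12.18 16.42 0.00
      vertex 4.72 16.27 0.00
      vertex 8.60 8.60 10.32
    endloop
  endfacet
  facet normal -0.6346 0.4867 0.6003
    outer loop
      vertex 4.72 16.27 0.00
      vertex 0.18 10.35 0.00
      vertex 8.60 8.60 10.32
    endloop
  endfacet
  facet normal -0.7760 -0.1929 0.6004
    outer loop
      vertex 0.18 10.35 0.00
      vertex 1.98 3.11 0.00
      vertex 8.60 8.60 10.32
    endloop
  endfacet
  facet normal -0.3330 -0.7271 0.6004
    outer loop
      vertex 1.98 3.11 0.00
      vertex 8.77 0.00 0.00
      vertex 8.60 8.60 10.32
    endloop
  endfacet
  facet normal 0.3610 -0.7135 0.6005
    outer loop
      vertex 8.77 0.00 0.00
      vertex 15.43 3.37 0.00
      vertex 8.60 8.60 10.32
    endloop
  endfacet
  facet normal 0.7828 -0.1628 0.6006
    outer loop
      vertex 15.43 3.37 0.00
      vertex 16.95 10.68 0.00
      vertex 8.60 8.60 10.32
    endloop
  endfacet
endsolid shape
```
; perimeter-only toolpath
G21 ; units = mm
G90 ; absolute positioning
G28 ; home
; layer 1
G0 Z2.06
G0 X15.28 Y10.26
G1 X11.46 Y14.86
G1 X5.50 Y14.74
G1 X1.86 Y10.00
G1 X3.30 Y4.21
G1 X8.74 Y1.72
G1 X14.06 Y4.42
G1 X15.28 Y10.26
; layer 2
G0 Z4.13
G0 X13.61 Y9.85
G1 X10.75 Y13.29
G1 X6.27 Y13.20
G1 X3.55 Y9.65
G1 X4.63 Y5.31
G1 X8.70 Y3.44
G1 X12.70 Y5.46
G1 X13.61 Y9.85
; layer 3
G0 Z6.19
G0 X11.94 Y9.43
G1 X10.03 Y11.73
G1 X7.05 Y11.67
G1 X5.23 Y9.30
G1 X5.95 Y6.40
G1 X8.67 Y5.16
G1 X11.33 Y6.51
G1 X11.94 Y9.43
; layer 4
G0 Z8.26
G0 X10.27 Y9.02
G1 X9.32 Y10.16
G1 X7.82 Y10.13
G1 X6.92 Y8.95
G1 X7.28 Y7.50
G1 X8.63 Y6.88
G1 X9.97 Y7.55
G1 X10.27 Y9.02
M2 ; end

The solid is a regular 7-sided pyramid, base circumscribed radius ≈ 8.6 mm, apex at z ≈ 10.3 mm. Slicing at Δz = 2.06 mm — 5 equal slices spanning the solid's height, so layer i sits at z = i·h/5 — gives 4 non-empty perimeters. Each is a 7-segment closed polygon; G0 lifts to the layer z and rapids to the start vertex, then G1 traces the edges. The cross-section shrinks linearly with z (the slice at the apex is degenerate and omitted).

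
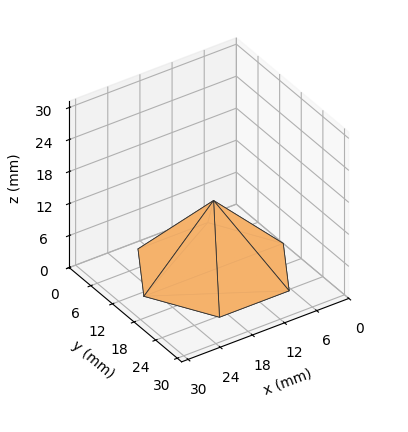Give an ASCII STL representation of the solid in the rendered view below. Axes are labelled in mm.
Reading the render: the shape is a regular 6-sided pyramid, base circumscribed radius ≈ 13 mm, apex at z ≈ 13 mm (dimensions read to the nearest mm from the axis ticks). For the STL, each face is triangulated and given an outward normal.

solid part
  facet normal 0.0000 0.0000 -1.0000
    outer loop
      vertex 6.5 24.3 0.0
      vertex 19.5 24.3 0.0
      vertex 26.0 13.0 0.0
    endloop
  endfacet
  facet normal 0.0000 0.0000 -1.0000
    outer loop
      vertex 0.0 13.0 0.0
      vertex 6.5 24.3 0.0
      vertex 26.0 13.0 0.0
    endloop
  endfacet
  facet normal 0.0000 0.0000 -1.0000
    outer loop
      vertex 6.5 1.7 0.0
      vertex 0.0 13.0 0.0
      vertex 26.0 13.0 0.0
    endloop
  endfacet
  facet normal 0.0000 0.0000 -1.0000
    outer loop
      vertex 19.5 1.7 0.0
      vertex 6.5 1.7 0.0
      vertex 26.0 13.0 0.0
    endloop
  endfacet
  facet normal 0.6550 0.3768 0.6550
    outer loop
      vertex 26.0 13.0 0.0
      vertex 19.5 24.3 0.0
      vertex 13.0 13.0 13.0
    endloop
  endfacet
  facet normal 0.0000 0.7547 0.6560
    outer loop
      vertex 19.5 24.3 0.0
      vertex 6.5 24.3 0.0
      vertex 13.0 13.0 13.0
    endloop
  endfacet
  facet normal -0.6550 0.3768 0.6550
    outer loop
      vertex 6.5 24.3 0.0
      vertex 0.0 13.0 0.0
      vertex 13.0 13.0 13.0
    endloop
  endfacet
  facet normal -0.6550 -0.3768 0.6550
    outer loop
      vertex 0.0 13.0 0.0
      vertex 6.5 1.7 0.0
      vertex 13.0 13.0 13.0
    endloop
  endfacet
  facet normal 0.0000 -0.7547 0.6560
    outer loop
      vertex 6.5 1.7 0.0
      vertex 19.5 1.7 0.0
      vertex 13.0 13.0 13.0
    endloop
  endfacet
  facet normal 0.6550 -0.3768 0.6550
    outer loop
      vertex 19.5 1.7 0.0
      vertex 26.0 13.0 0.0
      vertex 13.0 13.0 13.0
    endloop
  endfacet
endsolid part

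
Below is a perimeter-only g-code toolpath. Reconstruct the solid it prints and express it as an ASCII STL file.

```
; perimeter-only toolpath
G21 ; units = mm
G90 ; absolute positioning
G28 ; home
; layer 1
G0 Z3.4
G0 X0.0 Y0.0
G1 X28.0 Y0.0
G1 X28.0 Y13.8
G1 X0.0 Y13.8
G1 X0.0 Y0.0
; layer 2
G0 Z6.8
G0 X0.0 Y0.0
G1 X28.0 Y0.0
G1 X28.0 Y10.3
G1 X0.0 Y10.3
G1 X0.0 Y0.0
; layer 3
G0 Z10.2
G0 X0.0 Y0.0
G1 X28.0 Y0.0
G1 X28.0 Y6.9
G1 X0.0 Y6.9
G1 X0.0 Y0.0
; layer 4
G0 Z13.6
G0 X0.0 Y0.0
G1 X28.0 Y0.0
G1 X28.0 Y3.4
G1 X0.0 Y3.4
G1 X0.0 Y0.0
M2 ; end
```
solid part
  facet normal 0.0000 0.0000 -1.0000
    outer loop
      vertex 28.0 17.2 0.0
      vertex 28.0 0.0 0.0
      vertex 0.0 0.0 0.0
    endloop
  endfacet
  facet normal 0.0000 0.0000 -1.0000
    outer loop
      vertex 0.0 17.2 0.0
      vertex 28.0 17.2 0.0
      vertex 0.0 0.0 0.0
    endloop
  endfacet
  facet normal 0.0000 -1.0000 0.0000
    outer loop
      vertex 0.0 0.0 0.0
      vertex 28.0 0.0 0.0
      vertex 28.0 0.0 17.0
    endloop
  endfacet
  facet normal 0.0000 -1.0000 0.0000
    outer loop
      vertex 0.0 0.0 0.0
      vertex 28.0 0.0 17.0
      vertex 0.0 0.0 17.0
    endloop
  endfacet
  facet normal 0.0000 0.7030 0.7112
    outer loop
      vertex 0.0 0.0 17.0
      vertex 28.0 0.0 17.0
      vertex 28.0 17.2 0.0
    endloop
  endfacet
  facet normal 0.0000 0.7030 0.7112
    outer loop
      vertex 0.0 0.0 17.0
      vertex 28.0 17.2 0.0
      vertex 0.0 17.2 0.0
    endloop
  endfacet
  facet normal -1.0000 0.0000 0.0000
    outer loop
      vertex 0.0 0.0 17.0
      vertex 0.0 17.2 0.0
      vertex 0.0 0.0 0.0
    endloop
  endfacet
  facet normal 1.0000 0.0000 0.0000
    outer loop
      vertex 28.0 0.0 0.0
      vertex 28.0 17.2 0.0
      vertex 28.0 0.0 17.0
    endloop
  endfacet
endsolid part

The G0 Z moves step by Δz≈3.4 mm. The G1 loops shrink linearly with z, so the solid tapers from its base footprint up to z≈17. Closing with a flat bottom cap and the tapered top and triangulating gives 8 facets — a wedge (ramp): 28 × 17.2 mm base, rising to 17 mm along the y=0 edge and sloping linearly to z=0 at y=17.2.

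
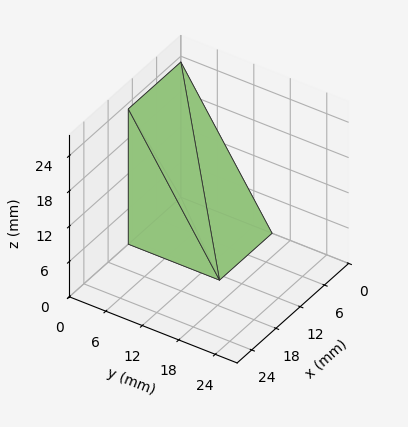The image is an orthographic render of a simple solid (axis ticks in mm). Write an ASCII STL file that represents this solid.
Reading the render: the shape is a wedge (ramp): 13 × 15 mm base, rising to 23 mm along the y=0 edge and sloping linearly to z=0 at y=15 (dimensions read to the nearest mm from the axis ticks). For the STL, each face is triangulated and given an outward normal.

solid part
  facet normal 0.0000 0.0000 -1.0000
    outer loop
      vertex 13.000 15.000 0.000
      vertex 13.000 0.000 0.000
      vertex 0.000 0.000 0.000
    endloop
  endfacet
  facet normal 0.0000 0.0000 -1.0000
    outer loop
      vertex 0.000 15.000 0.000
      vertex 13.000 15.000 0.000
      vertex 0.000 0.000 0.000
    endloop
  endfacet
  facet normal 0.0000 -1.0000 0.0000
    outer loop
      vertex 0.000 0.000 0.000
      vertex 13.000 0.000 0.000
      vertex 13.000 0.000 23.000
    endloop
  endfacet
  facet normal 0.0000 -1.0000 0.0000
    outer loop
      vertex 0.000 0.000 0.000
      vertex 13.000 0.000 23.000
      vertex 0.000 0.000 23.000
    endloop
  endfacet
  facet normal 0.0000 0.8376 0.5463
    outer loop
      vertex 0.000 0.000 23.000
      vertex 13.000 0.000 23.000
      vertex 13.000 15.000 0.000
    endloop
  endfacet
  facet normal 0.0000 0.8376 0.5463
    outer loop
      vertex 0.000 0.000 23.000
      vertex 13.000 15.000 0.000
      vertex 0.000 15.000 0.000
    endloop
  endfacet
  facet normal -1.0000 0.0000 0.0000
    outer loop
      vertex 0.000 0.000 23.000
      vertex 0.000 15.000 0.000
      vertex 0.000 0.000 0.000
    endloop
  endfacet
  facet normal 1.0000 0.0000 0.0000
    outer loop
      vertex 13.000 0.000 0.000
      vertex 13.000 15.000 0.000
      vertex 13.000 0.000 23.000
    endloop
  endfacet
endsolid part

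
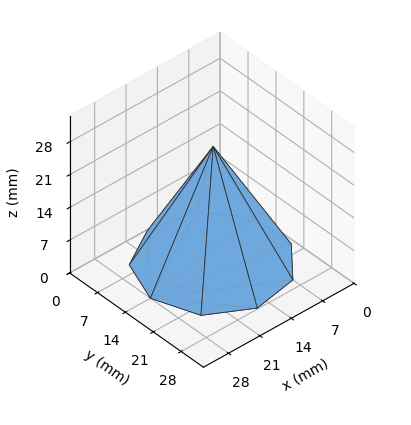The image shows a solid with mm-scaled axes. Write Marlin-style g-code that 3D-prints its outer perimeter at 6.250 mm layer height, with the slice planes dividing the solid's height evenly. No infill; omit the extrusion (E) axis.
Reading the render: the shape is a regular 9-sided pyramid, base circumscribed radius ≈ 14 mm, apex at z ≈ 25 mm (dimensions read to the nearest mm from the axis ticks). For the g-code, the solid's height is divided into equal slices at the stated Δz and each level perimeter traced with G1 moves after a G0 lift.

; perimeter-only toolpath
G21 ; units = mm
G90 ; absolute positioning
G28 ; home
; layer 1
G0 Z6.250
G0 X24.500 Y14.000
G1 X22.044 Y20.749
G1 X15.823 Y24.340
G1 X8.750 Y23.093
G1 X4.133 Y17.591
G1 X4.133 Y10.409
G1 X8.750 Y4.907
G1 X15.823 Y3.660
G1 X22.044 Y7.251
G1 X24.500 Y14.000
; layer 2
G0 Z12.500
G0 X21.000 Y14.000
G1 X19.363 Y18.499
G1 X15.216 Y20.893
G1 X10.500 Y20.062
G1 X7.422 Y16.394
G1 X7.422 Y11.606
G1 X10.500 Y7.938
G1 X15.216 Y7.106
G1 X19.363 Y9.501
G1 X21.000 Y14.000
; layer 3
G0 Z18.750
G0 X17.500 Y14.000
G1 X16.681 Y16.250
G1 X14.608 Y17.447
G1 X12.250 Y17.031
G1 X10.711 Y15.197
G1 X10.711 Y12.803
G1 X12.250 Y10.969
G1 X14.608 Y10.553
G1 X16.681 Y11.750
G1 X17.500 Y14.000
M2 ; end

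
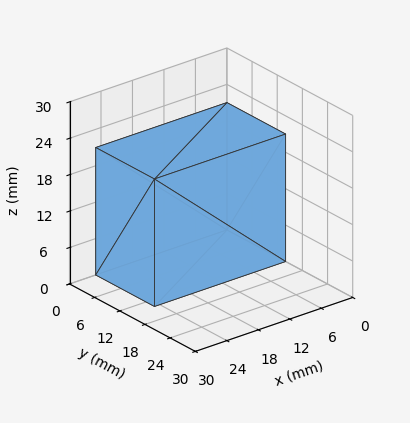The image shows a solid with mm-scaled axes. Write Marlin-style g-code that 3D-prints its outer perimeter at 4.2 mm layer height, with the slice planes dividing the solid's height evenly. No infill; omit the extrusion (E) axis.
Reading the render: the shape is a rectangular box, roughly 25 × 14 mm footprint and 21 mm tall (dimensions read to the nearest mm from the axis ticks). For the g-code, the solid's height is divided into equal slices at the stated Δz and each level perimeter traced with G1 moves after a G0 lift.

; perimeter-only toolpath
G21 ; units = mm
G90 ; absolute positioning
G28 ; home
; layer 1
G0 Z4.2
G0 X0.0 Y0.0
G1 X25.0 Y0.0
G1 X25.0 Y14.0
G1 X0.0 Y14.0
G1 X0.0 Y0.0
; layer 2
G0 Z8.4
G0 X0.0 Y0.0
G1 X25.0 Y0.0
G1 X25.0 Y14.0
G1 X0.0 Y14.0
G1 X0.0 Y0.0
; layer 3
G0 Z12.6
G0 X0.0 Y0.0
G1 X25.0 Y0.0
G1 X25.0 Y14.0
G1 X0.0 Y14.0
G1 X0.0 Y0.0
; layer 4
G0 Z16.8
G0 X0.0 Y0.0
G1 X25.0 Y0.0
G1 X25.0 Y14.0
G1 X0.0 Y14.0
G1 X0.0 Y0.0
; layer 5
G0 Z21.0
G0 X0.0 Y0.0
G1 X25.0 Y0.0
G1 X25.0 Y14.0
G1 X0.0 Y14.0
G1 X0.0 Y0.0
M2 ; end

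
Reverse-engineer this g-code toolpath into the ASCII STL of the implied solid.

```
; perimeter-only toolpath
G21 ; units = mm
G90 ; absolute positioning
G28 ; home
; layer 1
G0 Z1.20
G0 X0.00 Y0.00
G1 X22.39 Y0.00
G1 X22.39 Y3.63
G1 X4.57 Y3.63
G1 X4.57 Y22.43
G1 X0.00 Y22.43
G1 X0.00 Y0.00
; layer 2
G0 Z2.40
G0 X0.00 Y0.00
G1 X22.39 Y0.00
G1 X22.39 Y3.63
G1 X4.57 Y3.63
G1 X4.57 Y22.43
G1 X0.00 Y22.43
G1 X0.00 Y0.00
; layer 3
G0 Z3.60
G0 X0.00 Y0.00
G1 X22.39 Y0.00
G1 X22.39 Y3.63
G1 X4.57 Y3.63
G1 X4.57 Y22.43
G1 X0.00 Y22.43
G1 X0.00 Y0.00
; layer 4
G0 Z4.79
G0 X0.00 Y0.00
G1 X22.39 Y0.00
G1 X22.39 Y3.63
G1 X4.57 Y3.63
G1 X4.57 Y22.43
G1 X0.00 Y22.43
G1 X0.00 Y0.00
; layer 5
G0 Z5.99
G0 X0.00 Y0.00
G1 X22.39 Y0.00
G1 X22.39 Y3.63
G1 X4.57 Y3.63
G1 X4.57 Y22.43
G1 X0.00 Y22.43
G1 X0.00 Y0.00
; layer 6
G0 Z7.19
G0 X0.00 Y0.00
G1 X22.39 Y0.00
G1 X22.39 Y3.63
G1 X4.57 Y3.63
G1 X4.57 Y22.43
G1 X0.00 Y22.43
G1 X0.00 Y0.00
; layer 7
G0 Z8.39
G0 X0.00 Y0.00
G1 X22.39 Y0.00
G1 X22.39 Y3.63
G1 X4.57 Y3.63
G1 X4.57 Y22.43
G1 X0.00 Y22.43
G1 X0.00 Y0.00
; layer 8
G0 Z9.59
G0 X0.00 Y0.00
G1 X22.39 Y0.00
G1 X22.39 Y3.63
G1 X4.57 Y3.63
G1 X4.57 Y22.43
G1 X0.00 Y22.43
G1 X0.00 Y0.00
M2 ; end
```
solid part
  facet normal 0.0000 0.0000 -1.0000
    outer loop
      vertex 22.39 3.63 0.00
      vertex 22.39 0.00 0.00
      vertex 0.00 0.00 0.00
    endloop
  endfacet
  facet normal 0.0000 0.0000 -1.0000
    outer loop
      vertex 4.57 3.63 0.00
      vertex 22.39 3.63 0.00
      vertex 0.00 0.00 0.00
    endloop
  endfacet
  facet normal 0.0000 0.0000 -1.0000
    outer loop
      vertex 4.57 22.43 0.00
      vertex 4.57 3.63 0.00
      vertex 0.00 0.00 0.00
    endloop
  endfacet
  facet normal 0.0000 0.0000 -1.0000
    outer loop
      vertex 0.00 22.43 0.00
      vertex 4.57 22.43 0.00
      vertex 0.00 0.00 0.00
    endloop
  endfacet
  facet normal 0.0000 0.0000 1.0000
    outer loop
      vertex 0.00 0.00 9.59
      vertex 22.39 0.00 9.59
      vertex 22.39 3.63 9.59
    endloop
  endfacet
  facet normal 0.0000 0.0000 1.0000
    outer loop
      vertex 0.00 0.00 9.59
      vertex 22.39 3.63 9.59
      vertex 4.57 3.63 9.59
    endloop
  endfacet
  facet normal 0.0000 0.0000 1.0000
    outer loop
      vertex 0.00 0.00 9.59
      vertex 4.57 3.63 9.59
      vertex 4.57 22.43 9.59
    endloop
  endfacet
  facet normal 0.0000 0.0000 1.0000
    outer loop
      vertex 0.00 0.00 9.59
      vertex 4.57 22.43 9.59
      vertex 0.00 22.43 9.59
    endloop
  endfacet
  facet normal 0.0000 -1.0000 0.0000
    outer loop
      vertex 0.00 0.00 0.00
      vertex 22.39 0.00 0.00
      vertex 22.39 0.00 9.59
    endloop
  endfacet
  facet normal 0.0000 -1.0000 0.0000
    outer loop
      vertex 0.00 0.00 0.00
      vertex 22.39 0.00 9.59
      vertex 0.00 0.00 9.59
    endloop
  endfacet
  facet normal 1.0000 0.0000 0.0000
    outer loop
      vertex 22.39 0.00 0.00
      vertex 22.39 3.63 0.00
      vertex 22.39 3.63 9.59
    endloop
  endfacet
  facet normal 1.0000 0.0000 0.0000
    outer loop
      vertex 22.39 0.00 0.00
      vertex 22.39 3.63 9.59
      vertex 22.39 0.00 9.59
    endloop
  endfacet
  facet normal 0.0000 1.0000 0.0000
    outer loop
      vertex 22.39 3.63 0.00
      vertex 4.57 3.63 0.00
      vertex 4.57 3.63 9.59
    endloop
  endfacet
  facet normal 0.0000 1.0000 0.0000
    outer loop
      vertex 22.39 3.63 0.00
      vertex 4.57 3.63 9.59
      vertex 22.39 3.63 9.59
    endloop
  endfacet
  facet normal 1.0000 0.0000 0.0000
    outer loop
      vertex 4.57 3.63 0.00
      vertex 4.57 22.43 0.00
      vertex 4.57 22.43 9.59
    endloop
  endfacet
  facet normal 1.0000 0.0000 0.0000
    outer loop
      vertex 4.57 3.63 0.00
      vertex 4.57 22.43 9.59
      vertex 4.57 3.63 9.59
    endloop
  endfacet
  facet normal 0.0000 1.0000 0.0000
    outer loop
      vertex 4.57 22.43 0.00
      vertex 0.00 22.43 0.00
      vertex 0.00 22.43 9.59
    endloop
  endfacet
  facet normal 0.0000 1.0000 0.0000
    outer loop
      vertex 4.57 22.43 0.00
      vertex 0.00 22.43 9.59
      vertex 4.57 22.43 9.59
    endloop
  endfacet
  facet normal -1.0000 0.0000 0.0000
    outer loop
      vertex 0.00 22.43 0.00
      vertex 0.00 0.00 0.00
      vertex 0.00 0.00 9.59
    endloop
  endfacet
  facet normal -1.0000 0.0000 0.0000
    outer loop
      vertex 0.00 22.43 0.00
      vertex 0.00 0.00 9.59
      vertex 0.00 22.43 9.59
    endloop
  endfacet
endsolid part

The G0 Z moves step by Δz≈1.20 mm. Every layer's G1 loop is the same polygon, so the solid is a straight extrusion of it from z=0 to z≈9.59. Closing with flat bottom and top caps and triangulating gives 20 facets — an L-shaped prism: outer 22.4 × 22.4 mm, arm thicknesses ≈ 3.63 mm (horizontal) and 4.57 mm (vertical), extruded 9.59 mm in z.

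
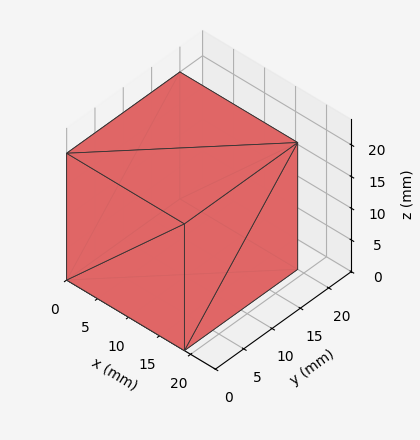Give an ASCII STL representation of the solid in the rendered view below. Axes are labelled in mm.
Reading the render: the shape is a rectangular box, roughly 19 × 20 mm footprint and 20 mm tall (dimensions read to the nearest mm from the axis ticks). For the STL, each face is triangulated and given an outward normal.

solid part
  facet normal 0.0000 0.0000 -1.0000
    outer loop
      vertex 19.0 20.0 0.0
      vertex 19.0 0.0 0.0
      vertex 0.0 0.0 0.0
    endloop
  endfacet
  facet normal 0.0000 0.0000 -1.0000
    outer loop
      vertex 0.0 20.0 0.0
      vertex 19.0 20.0 0.0
      vertex 0.0 0.0 0.0
    endloop
  endfacet
  facet normal 0.0000 0.0000 1.0000
    outer loop
      vertex 0.0 0.0 20.0
      vertex 19.0 0.0 20.0
      vertex 19.0 20.0 20.0
    endloop
  endfacet
  facet normal 0.0000 0.0000 1.0000
    outer loop
      vertex 0.0 0.0 20.0
      vertex 19.0 20.0 20.0
      vertex 0.0 20.0 20.0
    endloop
  endfacet
  facet normal 0.0000 -1.0000 0.0000
    outer loop
      vertex 0.0 0.0 0.0
      vertex 19.0 0.0 0.0
      vertex 19.0 0.0 20.0
    endloop
  endfacet
  facet normal 0.0000 -1.0000 0.0000
    outer loop
      vertex 0.0 0.0 0.0
      vertex 19.0 0.0 20.0
      vertex 0.0 0.0 20.0
    endloop
  endfacet
  facet normal 0.0000 1.0000 0.0000
    outer loop
      vertex 19.0 20.0 20.0
      vertex 19.0 20.0 0.0
      vertex 0.0 20.0 0.0
    endloop
  endfacet
  facet normal 0.0000 1.0000 0.0000
    outer loop
      vertex 0.0 20.0 20.0
      vertex 19.0 20.0 20.0
      vertex 0.0 20.0 0.0
    endloop
  endfacet
  facet normal -1.0000 0.0000 0.0000
    outer loop
      vertex 0.0 20.0 20.0
      vertex 0.0 20.0 0.0
      vertex 0.0 0.0 0.0
    endloop
  endfacet
  facet normal -1.0000 0.0000 0.0000
    outer loop
      vertex 0.0 0.0 20.0
      vertex 0.0 20.0 20.0
      vertex 0.0 0.0 0.0
    endloop
  endfacet
  facet normal 1.0000 0.0000 0.0000
    outer loop
      vertex 19.0 0.0 0.0
      vertex 19.0 20.0 0.0
      vertex 19.0 20.0 20.0
    endloop
  endfacet
  facet normal 1.0000 0.0000 0.0000
    outer loop
      vertex 19.0 0.0 0.0
      vertex 19.0 20.0 20.0
      vertex 19.0 0.0 20.0
    endloop
  endfacet
endsolid part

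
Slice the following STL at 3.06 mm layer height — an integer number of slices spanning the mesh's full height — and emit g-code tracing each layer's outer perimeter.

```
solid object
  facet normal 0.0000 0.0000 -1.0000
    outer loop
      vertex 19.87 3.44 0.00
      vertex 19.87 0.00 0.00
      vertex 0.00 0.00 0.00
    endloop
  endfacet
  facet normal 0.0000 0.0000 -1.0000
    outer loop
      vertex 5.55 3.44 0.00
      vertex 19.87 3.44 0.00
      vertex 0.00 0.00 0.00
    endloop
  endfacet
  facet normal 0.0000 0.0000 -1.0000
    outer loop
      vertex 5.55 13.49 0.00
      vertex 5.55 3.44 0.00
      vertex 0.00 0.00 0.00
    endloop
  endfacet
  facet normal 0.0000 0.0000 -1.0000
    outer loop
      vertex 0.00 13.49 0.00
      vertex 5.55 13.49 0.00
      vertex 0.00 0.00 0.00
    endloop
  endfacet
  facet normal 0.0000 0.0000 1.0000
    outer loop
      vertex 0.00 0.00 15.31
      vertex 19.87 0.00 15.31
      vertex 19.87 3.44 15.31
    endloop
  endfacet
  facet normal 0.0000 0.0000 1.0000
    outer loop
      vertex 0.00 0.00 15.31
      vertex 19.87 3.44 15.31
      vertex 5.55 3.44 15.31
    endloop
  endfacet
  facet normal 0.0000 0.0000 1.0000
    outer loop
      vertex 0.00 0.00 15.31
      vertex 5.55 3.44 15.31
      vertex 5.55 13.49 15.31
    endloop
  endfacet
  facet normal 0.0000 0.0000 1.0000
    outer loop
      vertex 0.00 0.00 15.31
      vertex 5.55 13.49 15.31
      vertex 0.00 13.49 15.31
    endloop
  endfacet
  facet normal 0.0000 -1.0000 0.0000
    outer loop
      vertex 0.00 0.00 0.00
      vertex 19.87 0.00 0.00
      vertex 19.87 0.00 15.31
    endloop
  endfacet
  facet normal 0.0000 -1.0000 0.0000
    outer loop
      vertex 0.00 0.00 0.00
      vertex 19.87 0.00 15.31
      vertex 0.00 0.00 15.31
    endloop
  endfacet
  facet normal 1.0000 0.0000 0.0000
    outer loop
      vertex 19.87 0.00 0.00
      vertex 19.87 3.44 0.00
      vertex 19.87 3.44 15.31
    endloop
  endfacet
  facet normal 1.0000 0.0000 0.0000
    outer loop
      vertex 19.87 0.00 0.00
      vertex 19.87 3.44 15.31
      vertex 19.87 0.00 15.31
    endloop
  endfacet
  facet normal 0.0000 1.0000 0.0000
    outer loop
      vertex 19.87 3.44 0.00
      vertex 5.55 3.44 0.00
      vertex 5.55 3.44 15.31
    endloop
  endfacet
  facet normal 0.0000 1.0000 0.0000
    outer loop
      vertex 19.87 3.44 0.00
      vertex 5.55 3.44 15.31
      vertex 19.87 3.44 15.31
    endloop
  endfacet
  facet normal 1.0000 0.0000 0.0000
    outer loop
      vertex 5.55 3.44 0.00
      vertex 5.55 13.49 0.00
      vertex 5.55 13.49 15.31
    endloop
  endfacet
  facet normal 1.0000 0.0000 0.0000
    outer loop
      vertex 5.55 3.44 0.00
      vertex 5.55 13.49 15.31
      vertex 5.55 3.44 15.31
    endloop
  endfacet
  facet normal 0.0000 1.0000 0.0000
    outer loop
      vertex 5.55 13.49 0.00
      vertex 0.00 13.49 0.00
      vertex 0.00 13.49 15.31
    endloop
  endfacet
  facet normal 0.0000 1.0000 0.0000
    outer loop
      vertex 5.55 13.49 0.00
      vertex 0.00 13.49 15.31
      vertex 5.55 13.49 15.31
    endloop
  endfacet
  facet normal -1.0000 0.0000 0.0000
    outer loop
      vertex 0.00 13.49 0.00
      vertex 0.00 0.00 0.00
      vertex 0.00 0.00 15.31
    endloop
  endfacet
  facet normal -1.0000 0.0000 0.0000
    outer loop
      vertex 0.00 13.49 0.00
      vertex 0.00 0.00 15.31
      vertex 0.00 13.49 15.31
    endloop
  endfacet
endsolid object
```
; perimeter-only toolpath
G21 ; units = mm
G90 ; absolute positioning
G28 ; home
; layer 1
G0 Z3.06
G0 X0.00 Y0.00
G1 X19.87 Y0.00
G1 X19.87 Y3.44
G1 X5.55 Y3.44
G1 X5.55 Y13.49
G1 X0.00 Y13.49
G1 X0.00 Y0.00
; layer 2
G0 Z6.12
G0 X0.00 Y0.00
G1 X19.87 Y0.00
G1 X19.87 Y3.44
G1 X5.55 Y3.44
G1 X5.55 Y13.49
G1 X0.00 Y13.49
G1 X0.00 Y0.00
; layer 3
G0 Z9.19
G0 X0.00 Y0.00
G1 X19.87 Y0.00
G1 X19.87 Y3.44
G1 X5.55 Y3.44
G1 X5.55 Y13.49
G1 X0.00 Y13.49
G1 X0.00 Y0.00
; layer 4
G0 Z12.25
G0 X0.00 Y0.00
G1 X19.87 Y0.00
G1 X19.87 Y3.44
G1 X5.55 Y3.44
G1 X5.55 Y13.49
G1 X0.00 Y13.49
G1 X0.00 Y0.00
; layer 5
G0 Z15.31
G0 X0.00 Y0.00
G1 X19.87 Y0.00
G1 X19.87 Y3.44
G1 X5.55 Y3.44
G1 X5.55 Y13.49
G1 X0.00 Y13.49
G1 X0.00 Y0.00
M2 ; end

The solid is an L-shaped prism: outer 19.9 × 13.5 mm, arm thicknesses ≈ 3.44 mm (horizontal) and 5.55 mm (vertical), extruded 15.3 mm in z. Slicing at Δz = 3.06 mm — 5 equal slices spanning the solid's height, so layer i sits at z = i·h/5 — gives 5 non-empty perimeters. Each is a 6-segment closed polygon; G0 lifts to the layer z and rapids to the start vertex, then G1 traces the edges.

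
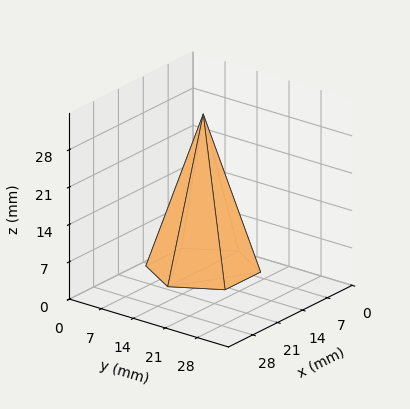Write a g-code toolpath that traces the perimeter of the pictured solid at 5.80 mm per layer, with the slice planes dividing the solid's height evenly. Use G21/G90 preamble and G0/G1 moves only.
Reading the render: the shape is a regular 6-sided pyramid, base circumscribed radius ≈ 10 mm, apex at z ≈ 29 mm (dimensions read to the nearest mm from the axis ticks). For the g-code, the solid's height is divided into equal slices at the stated Δz and each level perimeter traced with G1 moves after a G0 lift.

; perimeter-only toolpath
G21 ; units = mm
G90 ; absolute positioning
G28 ; home
; layer 1
G0 Z5.80
G0 X18.00 Y10.00
G1 X14.00 Y16.93
G1 X6.00 Y16.93
G1 X2.00 Y10.00
G1 X6.00 Y3.07
G1 X14.00 Y3.07
G1 X18.00 Y10.00
; layer 2
G0 Z11.60
G0 X16.00 Y10.00
G1 X13.00 Y15.20
G1 X7.00 Y15.20
G1 X4.00 Y10.00
G1 X7.00 Y4.80
G1 X13.00 Y4.80
G1 X16.00 Y10.00
; layer 3
G0 Z17.40
G0 X14.00 Y10.00
G1 X12.00 Y13.46
G1 X8.00 Y13.46
G1 X6.00 Y10.00
G1 X8.00 Y6.54
G1 X12.00 Y6.54
G1 X14.00 Y10.00
; layer 4
G0 Z23.20
G0 X12.00 Y10.00
G1 X11.00 Y11.73
G1 X9.00 Y11.73
G1 X8.00 Y10.00
G1 X9.00 Y8.27
G1 X11.00 Y8.27
G1 X12.00 Y10.00
M2 ; end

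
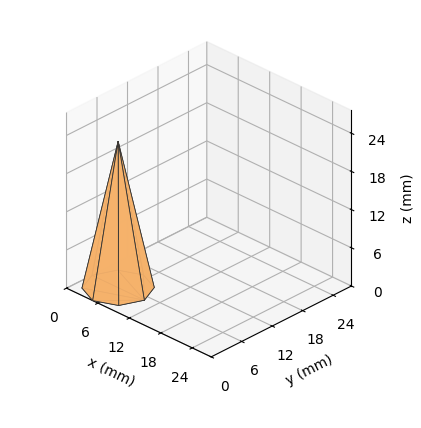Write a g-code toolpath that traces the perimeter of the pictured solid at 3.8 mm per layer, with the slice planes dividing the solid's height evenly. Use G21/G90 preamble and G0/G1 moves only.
Reading the render: the shape is a regular 8-sided pyramid, base circumscribed radius ≈ 5 mm, apex at z ≈ 23 mm (dimensions read to the nearest mm from the axis ticks). For the g-code, the solid's height is divided into equal slices at the stated Δz and each level perimeter traced with G1 moves after a G0 lift.

; perimeter-only toolpath
G21 ; units = mm
G90 ; absolute positioning
G28 ; home
; layer 1
G0 Z3.8
G0 X9.2 Y5.0
G1 X7.9 Y7.9
G1 X5.0 Y9.2
G1 X2.1 Y7.9
G1 X0.8 Y5.0
G1 X2.1 Y2.1
G1 X5.0 Y0.8
G1 X7.9 Y2.1
G1 X9.2 Y5.0
; layer 2
G0 Z7.7
G0 X8.3 Y5.0
G1 X7.3 Y7.3
G1 X5.0 Y8.3
G1 X2.7 Y7.3
G1 X1.7 Y5.0
G1 X2.7 Y2.7
G1 X5.0 Y1.7
G1 X7.3 Y2.7
G1 X8.3 Y5.0
; layer 3
G0 Z11.5
G0 X7.5 Y5.0
G1 X6.8 Y6.8
G1 X5.0 Y7.5
G1 X3.2 Y6.8
G1 X2.5 Y5.0
G1 X3.2 Y3.2
G1 X5.0 Y2.5
G1 X6.8 Y3.2
G1 X7.5 Y5.0
; layer 4
G0 Z15.3
G0 X6.7 Y5.0
G1 X6.2 Y6.2
G1 X5.0 Y6.7
G1 X3.8 Y6.2
G1 X3.3 Y5.0
G1 X3.8 Y3.8
G1 X5.0 Y3.3
G1 X6.2 Y3.8
G1 X6.7 Y5.0
; layer 5
G0 Z19.2
G0 X5.8 Y5.0
G1 X5.6 Y5.6
G1 X5.0 Y5.8
G1 X4.4 Y5.6
G1 X4.2 Y5.0
G1 X4.4 Y4.4
G1 X5.0 Y4.2
G1 X5.6 Y4.4
G1 X5.8 Y5.0
M2 ; end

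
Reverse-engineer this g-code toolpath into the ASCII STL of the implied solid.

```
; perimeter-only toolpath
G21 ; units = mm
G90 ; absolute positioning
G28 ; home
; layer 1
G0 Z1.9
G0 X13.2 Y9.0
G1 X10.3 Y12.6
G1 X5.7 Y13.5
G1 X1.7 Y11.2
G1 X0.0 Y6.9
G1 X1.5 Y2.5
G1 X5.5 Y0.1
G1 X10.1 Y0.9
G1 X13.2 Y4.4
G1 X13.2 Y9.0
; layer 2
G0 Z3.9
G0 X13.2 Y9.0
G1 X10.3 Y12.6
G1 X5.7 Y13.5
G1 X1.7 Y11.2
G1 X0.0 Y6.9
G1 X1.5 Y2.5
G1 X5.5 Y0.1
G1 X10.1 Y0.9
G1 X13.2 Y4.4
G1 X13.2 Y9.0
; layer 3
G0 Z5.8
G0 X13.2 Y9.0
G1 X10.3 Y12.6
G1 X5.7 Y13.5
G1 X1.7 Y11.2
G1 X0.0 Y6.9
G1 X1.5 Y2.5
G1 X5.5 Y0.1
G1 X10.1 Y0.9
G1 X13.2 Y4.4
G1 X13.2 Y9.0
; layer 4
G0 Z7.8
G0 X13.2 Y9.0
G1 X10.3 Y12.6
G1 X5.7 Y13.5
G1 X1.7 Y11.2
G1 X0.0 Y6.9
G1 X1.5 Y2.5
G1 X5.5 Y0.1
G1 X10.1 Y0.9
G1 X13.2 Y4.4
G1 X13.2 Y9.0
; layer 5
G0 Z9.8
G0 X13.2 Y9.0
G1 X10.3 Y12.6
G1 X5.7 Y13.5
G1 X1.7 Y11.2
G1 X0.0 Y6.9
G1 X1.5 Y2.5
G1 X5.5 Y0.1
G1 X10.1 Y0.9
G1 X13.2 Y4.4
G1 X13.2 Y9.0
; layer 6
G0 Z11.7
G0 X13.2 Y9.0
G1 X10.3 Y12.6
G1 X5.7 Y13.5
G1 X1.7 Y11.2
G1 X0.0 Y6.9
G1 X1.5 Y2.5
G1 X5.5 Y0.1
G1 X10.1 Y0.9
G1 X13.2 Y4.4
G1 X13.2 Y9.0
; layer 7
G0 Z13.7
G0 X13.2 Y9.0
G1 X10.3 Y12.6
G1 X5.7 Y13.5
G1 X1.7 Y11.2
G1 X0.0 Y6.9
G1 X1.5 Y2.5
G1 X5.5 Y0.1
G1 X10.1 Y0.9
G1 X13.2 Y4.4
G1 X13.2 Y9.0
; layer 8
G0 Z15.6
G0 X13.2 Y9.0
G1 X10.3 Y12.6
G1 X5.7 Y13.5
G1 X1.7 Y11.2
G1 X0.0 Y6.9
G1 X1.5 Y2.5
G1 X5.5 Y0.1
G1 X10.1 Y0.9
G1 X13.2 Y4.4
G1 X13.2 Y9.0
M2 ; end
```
solid part
  facet normal 0.0000 0.0000 -1.0000
    outer loop
      vertex 5.7 13.5 0.0
      vertex 10.3 12.6 0.0
      vertex 13.2 9.0 0.0
    endloop
  endfacet
  facet normal 0.0000 0.0000 -1.0000
    outer loop
      vertex 1.7 11.2 0.0
      vertex 5.7 13.5 0.0
      vertex 13.2 9.0 0.0
    endloop
  endfacet
  facet normal 0.0000 0.0000 -1.0000
    outer loop
      vertex 0.0 6.9 0.0
      vertex 1.7 11.2 0.0
      vertex 13.2 9.0 0.0
    endloop
  endfacet
  facet normal 0.0000 0.0000 -1.0000
    outer loop
      vertex 1.5 2.5 0.0
      vertex 0.0 6.9 0.0
      vertex 13.2 9.0 0.0
    endloop
  endfacet
  facet normal 0.0000 0.0000 -1.0000
    outer loop
      vertex 5.5 0.1 0.0
      vertex 1.5 2.5 0.0
      vertex 13.2 9.0 0.0
    endloop
  endfacet
  facet normal 0.0000 0.0000 -1.0000
    outer loop
      vertex 10.1 0.9 0.0
      vertex 5.5 0.1 0.0
      vertex 13.2 9.0 0.0
    endloop
  endfacet
  facet normal 0.0000 0.0000 -1.0000
    outer loop
      vertex 13.2 4.4 0.0
      vertex 10.1 0.9 0.0
      vertex 13.2 9.0 0.0
    endloop
  endfacet
  facet normal 0.0000 0.0000 1.0000
    outer loop
      vertex 13.2 9.0 15.6
      vertex 10.3 12.6 15.6
      vertex 5.7 13.5 15.6
    endloop
  endfacet
  facet normal 0.0000 0.0000 1.0000
    outer loop
      vertex 13.2 9.0 15.6
      vertex 5.7 13.5 15.6
      vertex 1.7 11.2 15.6
    endloop
  endfacet
  facet normal 0.0000 0.0000 1.0000
    outer loop
      vertex 13.2 9.0 15.6
      vertex 1.7 11.2 15.6
      vertex 0.0 6.9 15.6
    endloop
  endfacet
  facet normal 0.0000 0.0000 1.0000
    outer loop
      vertex 13.2 9.0 15.6
      vertex 0.0 6.9 15.6
      vertex 1.5 2.5 15.6
    endloop
  endfacet
  facet normal 0.0000 0.0000 1.0000
    outer loop
      vertex 13.2 9.0 15.6
      vertex 1.5 2.5 15.6
      vertex 5.5 0.1 15.6
    endloop
  endfacet
  facet normal 0.0000 0.0000 1.0000
    outer loop
      vertex 13.2 9.0 15.6
      vertex 5.5 0.1 15.6
      vertex 10.1 0.9 15.6
    endloop
  endfacet
  facet normal 0.0000 0.0000 1.0000
    outer loop
      vertex 13.2 9.0 15.6
      vertex 10.1 0.9 15.6
      vertex 13.2 4.4 15.6
    endloop
  endfacet
  facet normal 0.7788 0.6273 0.0000
    outer loop
      vertex 13.2 9.0 0.0
      vertex 10.3 12.6 0.0
      vertex 10.3 12.6 15.6
    endloop
  endfacet
  facet normal 0.7788 0.6273 0.0000
    outer loop
      vertex 13.2 9.0 0.0
      vertex 10.3 12.6 15.6
      vertex 13.2 9.0 15.6
    endloop
  endfacet
  facet normal 0.1920 0.9814 0.0000
    outer loop
      vertex 10.3 12.6 0.0
      vertex 5.7 13.5 0.0
      vertex 5.7 13.5 15.6
    endloop
  endfacet
  facet normal 0.1920 0.9814 0.0000
    outer loop
      vertex 10.3 12.6 0.0
      vertex 5.7 13.5 15.6
      vertex 10.3 12.6 15.6
    endloop
  endfacet
  facet normal -0.4985 0.8669 0.0000
    outer loop
      vertex 5.7 13.5 0.0
      vertex 1.7 11.2 0.0
      vertex 1.7 11.2 15.6
    endloop
  endfacet
  facet normal -0.4985 0.8669 0.0000
    outer loop
      vertex 5.7 13.5 0.0
      vertex 1.7 11.2 15.6
      vertex 5.7 13.5 15.6
    endloop
  endfacet
  facet normal -0.9300 0.3677 0.0000
    outer loop
      vertex 1.7 11.2 0.0
      vertex 0.0 6.9 0.0
      vertex 0.0 6.9 15.6
    endloop
  endfacet
  facet normal -0.9300 0.3677 0.0000
    outer loop
      vertex 1.7 11.2 0.0
      vertex 0.0 6.9 15.6
      vertex 1.7 11.2 15.6
    endloop
  endfacet
  facet normal -0.9465 -0.3227 0.0000
    outer loop
      vertex 0.0 6.9 0.0
      vertex 1.5 2.5 0.0
      vertex 1.5 2.5 15.6
    endloop
  endfacet
  facet normal -0.9465 -0.3227 0.0000
    outer loop
      vertex 0.0 6.9 0.0
      vertex 1.5 2.5 15.6
      vertex 0.0 6.9 15.6
    endloop
  endfacet
  facet normal -0.5145 -0.8575 0.0000
    outer loop
      vertex 1.5 2.5 0.0
      vertex 5.5 0.1 0.0
      vertex 5.5 0.1 15.6
    endloop
  endfacet
  facet normal -0.5145 -0.8575 0.0000
    outer loop
      vertex 1.5 2.5 0.0
      vertex 5.5 0.1 15.6
      vertex 1.5 2.5 15.6
    endloop
  endfacet
  facet normal 0.1713 -0.9852 0.0000
    outer loop
      vertex 5.5 0.1 0.0
      vertex 10.1 0.9 0.0
      vertex 10.1 0.9 15.6
    endloop
  endfacet
  facet normal 0.1713 -0.9852 0.0000
    outer loop
      vertex 5.5 0.1 0.0
      vertex 10.1 0.9 15.6
      vertex 5.5 0.1 15.6
    endloop
  endfacet
  facet normal 0.7486 -0.6630 0.0000
    outer loop
      vertex 10.1 0.9 0.0
      vertex 13.2 4.4 0.0
      vertex 13.2 4.4 15.6
    endloop
  endfacet
  facet normal 0.7486 -0.6630 0.0000
    outer loop
      vertex 10.1 0.9 0.0
      vertex 13.2 4.4 15.6
      vertex 10.1 0.9 15.6
    endloop
  endfacet
  facet normal 1.0000 0.0000 0.0000
    outer loop
      vertex 13.2 4.4 0.0
      vertex 13.2 9.0 0.0
      vertex 13.2 9.0 15.6
    endloop
  endfacet
  facet normal 1.0000 0.0000 0.0000
    outer loop
      vertex 13.2 4.4 0.0
      vertex 13.2 9.0 15.6
      vertex 13.2 4.4 15.6
    endloop
  endfacet
endsolid part

The G0 Z moves step by Δz≈1.9 mm. Every layer's G1 loop is the same polygon, so the solid is a straight extrusion of it from z=0 to z≈15.6. Closing with flat bottom and top caps and triangulating gives 32 facets — a regular 9-sided prism (a cylinder approximated with 9 flat sides), circumscribed radius ≈ 6.8 mm, height ≈ 15.6 mm.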